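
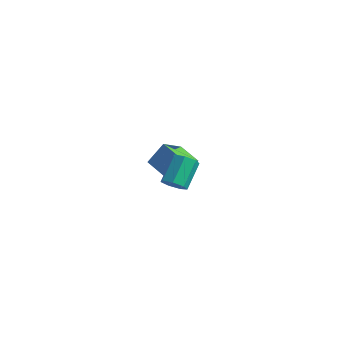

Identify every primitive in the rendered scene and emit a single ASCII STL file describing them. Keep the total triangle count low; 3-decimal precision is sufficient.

solid 
facet normal -0.958 0.146 0.245
outer loop
vertex -2.704 2.435 -0.857
vertex -2.711 3.746 -1.664
vertex -3.118 1.705 -2.04
endloop
endfacet
facet normal 0.005 -0.852 0.524
outer loop
vertex -1.729 1.494 -2.396
vertex -2.704 2.435 -0.857
vertex -3.118 1.705 -2.04
endloop
endfacet
facet normal -0.958 0.146 0.245
outer loop
vertex -3.118 1.705 -2.04
vertex -2.711 3.746 -1.664
vertex -3.125 3.017 -2.847
endloop
endfacet
facet normal -0.285 -0.503 -0.816
outer loop
vertex -3.125 3.017 -2.847
vertex -1.729 1.494 -2.396
vertex -3.118 1.705 -2.04
endloop
endfacet
facet normal 0.285 0.503 0.815
outer loop
vertex -2.704 2.435 -0.857
vertex -1.322 3.535 -2.02
vertex -2.711 3.746 -1.664
endloop
endfacet
facet normal 0.004 -0.852 0.524
outer loop
vertex -1.315 2.223 -1.213
vertex -2.704 2.435 -0.857
vertex -1.729 1.494 -2.396
endloop
endfacet
facet normal 0.286 0.503 0.816
outer loop
vertex -1.315 2.223 -1.213
vertex -1.322 3.535 -2.02
vertex -2.704 2.435 -0.857
endloop
endfacet
facet normal -0.005 0.852 -0.523
outer loop
vertex -2.711 3.746 -1.664
vertex -1.322 3.535 -2.02
vertex -3.125 3.017 -2.847
endloop
endfacet
facet normal -0.286 -0.503 -0.815
outer loop
vertex -1.736 2.805 -3.203
vertex -1.729 1.494 -2.396
vertex -3.125 3.017 -2.847
endloop
endfacet
facet normal -0.004 0.852 -0.524
outer loop
vertex -3.125 3.017 -2.847
vertex -1.322 3.535 -2.02
vertex -1.736 2.805 -3.203
endloop
endfacet
facet normal 0.958 -0.146 -0.245
outer loop
vertex -1.736 2.805 -3.203
vertex -1.315 2.223 -1.213
vertex -1.729 1.494 -2.396
endloop
endfacet
facet normal 0.958 -0.146 -0.245
outer loop
vertex -1.322 3.535 -2.02
vertex -1.315 2.223 -1.213
vertex -1.736 2.805 -3.203
endloop
endfacet
facet normal 0.192 -0.716 -0.672
outer loop
vertex 4.515 -3.855 2.313
vertex 3.882 -3.849 2.126
vertex 4.385 -3.492 1.889
endloop
endfacet
facet normal 0.955 0.294 -0.041
outer loop
vertex 4.515 -3.855 2.313
vertex 4.385 -3.492 1.889
vertex 4.21 -2.717 3.381
endloop
endfacet
facet normal 0.955 0.294 -0.041
outer loop
vertex 4.21 -2.717 3.381
vertex 4.385 -3.492 1.889
vertex 4.08 -2.354 2.957
endloop
endfacet
facet normal -0.192 0.716 0.672
outer loop
vertex 4.21 -2.717 3.381
vertex 4.08 -2.354 2.957
vertex 3.578 -2.711 3.194
endloop
endfacet
facet normal 0.191 -0.716 -0.672
outer loop
vertex 4.385 -3.492 1.889
vertex 3.882 -3.849 2.126
vertex 3.876 -3.398 1.644
endloop
endfacet
facet normal 0.416 0.679 -0.605
outer loop
vertex 4.385 -3.492 1.889
vertex 3.876 -3.398 1.644
vertex 4.08 -2.354 2.957
endloop
endfacet
facet normal 0.416 0.679 -0.605
outer loop
vertex 4.08 -2.354 2.957
vertex 3.876 -3.398 1.644
vertex 3.571 -2.26 2.712
endloop
endfacet
facet normal -0.191 0.715 0.672
outer loop
vertex 4.08 -2.354 2.957
vertex 3.571 -2.26 2.712
vertex 3.578 -2.711 3.194
endloop
endfacet
facet normal 0.192 -0.715 -0.672
outer loop
vertex 3.876 -3.398 1.644
vertex 3.882 -3.849 2.126
vertex 3.372 -3.644 1.762
endloop
endfacet
facet normal -0.436 0.551 -0.712
outer loop
vertex 3.876 -3.398 1.644
vertex 3.372 -3.644 1.762
vertex 3.571 -2.26 2.712
endloop
endfacet
facet normal -0.436 0.551 -0.712
outer loop
vertex 3.571 -2.26 2.712
vertex 3.372 -3.644 1.762
vertex 3.067 -2.506 2.83
endloop
endfacet
facet normal -0.192 0.715 0.672
outer loop
vertex 3.571 -2.26 2.712
vertex 3.067 -2.506 2.83
vertex 3.578 -2.711 3.194
endloop
endfacet
facet normal 0.192 -0.715 -0.672
outer loop
vertex 3.372 -3.644 1.762
vertex 3.882 -3.849 2.126
vertex 3.253 -4.044 2.154
endloop
endfacet
facet normal -0.959 0.008 -0.283
outer loop
vertex 3.372 -3.644 1.762
vertex 3.253 -4.044 2.154
vertex 3.067 -2.506 2.83
endloop
endfacet
facet normal -0.959 0.008 -0.283
outer loop
vertex 3.067 -2.506 2.83
vertex 3.253 -4.044 2.154
vertex 2.948 -2.906 3.222
endloop
endfacet
facet normal -0.192 0.715 0.672
outer loop
vertex 3.067 -2.506 2.83
vertex 2.948 -2.906 3.222
vertex 3.578 -2.711 3.194
endloop
endfacet
facet normal 0.192 -0.716 -0.672
outer loop
vertex 3.253 -4.044 2.154
vertex 3.882 -3.849 2.126
vertex 3.608 -4.297 2.525
endloop
endfacet
facet normal -0.761 -0.541 0.359
outer loop
vertex 3.253 -4.044 2.154
vertex 3.608 -4.297 2.525
vertex 2.948 -2.906 3.222
endloop
endfacet
facet normal -0.761 -0.541 0.359
outer loop
vertex 2.948 -2.906 3.222
vertex 3.608 -4.297 2.525
vertex 3.303 -3.159 3.593
endloop
endfacet
facet normal -0.192 0.716 0.672
outer loop
vertex 2.948 -2.906 3.222
vertex 3.303 -3.159 3.593
vertex 3.578 -2.711 3.194
endloop
endfacet
facet normal 0.192 -0.716 -0.672
outer loop
vertex 3.608 -4.297 2.525
vertex 3.882 -3.849 2.126
vertex 4.17 -4.213 2.596
endloop
endfacet
facet normal 0.010 -0.683 0.730
outer loop
vertex 3.608 -4.297 2.525
vertex 4.17 -4.213 2.596
vertex 3.303 -3.159 3.593
endloop
endfacet
facet normal 0.010 -0.683 0.730
outer loop
vertex 3.303 -3.159 3.593
vertex 4.17 -4.213 2.596
vertex 3.865 -3.075 3.664
endloop
endfacet
facet normal -0.192 0.716 0.671
outer loop
vertex 3.303 -3.159 3.593
vertex 3.865 -3.075 3.664
vertex 3.578 -2.711 3.194
endloop
endfacet
facet normal 0.192 -0.716 -0.672
outer loop
vertex 4.17 -4.213 2.596
vertex 3.882 -3.849 2.126
vertex 4.515 -3.855 2.313
endloop
endfacet
facet normal 0.774 -0.310 0.552
outer loop
vertex 4.17 -4.213 2.596
vertex 4.515 -3.855 2.313
vertex 3.865 -3.075 3.664
endloop
endfacet
facet normal 0.774 -0.310 0.552
outer loop
vertex 3.865 -3.075 3.664
vertex 4.515 -3.855 2.313
vertex 4.21 -2.717 3.381
endloop
endfacet
facet normal -0.192 0.716 0.671
outer loop
vertex 3.865 -3.075 3.664
vertex 4.21 -2.717 3.381
vertex 3.578 -2.711 3.194
endloop
endfacet

endsolid


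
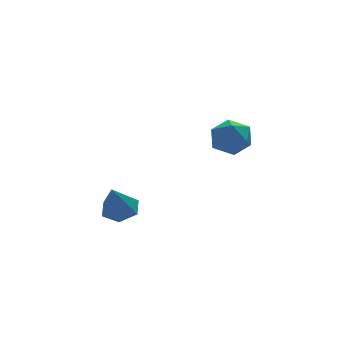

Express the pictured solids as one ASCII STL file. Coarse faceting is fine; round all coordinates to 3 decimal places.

solid 
facet normal -0.851 0.518 -0.088
outer loop
vertex 1.747 0.643 2.885
vertex 1.285 -0.177 2.52
vertex 1.29 -0.0 3.514
endloop
endfacet
facet normal -0.456 0.767 0.453
outer loop
vertex 1.747 0.643 2.885
vertex 1.29 -0.0 3.514
vertex 2.189 0.391 3.757
endloop
endfacet
facet normal 0.177 0.966 0.190
outer loop
vertex 1.747 0.643 2.885
vertex 2.189 0.391 3.757
vertex 2.739 0.456 2.913
endloop
endfacet
facet normal 0.173 0.841 -0.513
outer loop
vertex 1.747 0.643 2.885
vertex 2.739 0.456 2.913
vertex 2.18 0.105 2.149
endloop
endfacet
facet normal -0.462 0.565 -0.684
outer loop
vertex 1.747 0.643 2.885
vertex 2.18 0.105 2.149
vertex 1.285 -0.177 2.52
endloop
endfacet
facet normal -0.346 0.229 0.910
outer loop
vertex 2.189 0.391 3.757
vertex 1.29 -0.0 3.514
vertex 2.0 -0.585 3.931
endloop
endfacet
facet normal -0.984 -0.172 0.036
outer loop
vertex 1.29 -0.0 3.514
vertex 1.285 -0.177 2.52
vertex 1.441 -0.936 3.167
endloop
endfacet
facet normal -0.355 -0.097 -0.930
outer loop
vertex 1.285 -0.177 2.52
vertex 2.18 0.105 2.149
vertex 1.991 -0.871 2.323
endloop
endfacet
facet normal 0.672 0.350 -0.653
outer loop
vertex 2.18 0.105 2.149
vertex 2.739 0.456 2.913
vertex 2.89 -0.48 2.566
endloop
endfacet
facet normal 0.678 0.552 0.485
outer loop
vertex 2.739 0.456 2.913
vertex 2.189 0.391 3.757
vertex 2.895 -0.303 3.56
endloop
endfacet
facet normal -0.173 -0.841 0.513
outer loop
vertex 2.433 -1.123 3.195
vertex 2.0 -0.585 3.931
vertex 1.441 -0.936 3.167
endloop
endfacet
facet normal -0.177 -0.966 -0.190
outer loop
vertex 2.433 -1.123 3.195
vertex 1.441 -0.936 3.167
vertex 1.991 -0.871 2.323
endloop
endfacet
facet normal 0.456 -0.767 -0.453
outer loop
vertex 2.433 -1.123 3.195
vertex 1.991 -0.871 2.323
vertex 2.89 -0.48 2.566
endloop
endfacet
facet normal 0.851 -0.518 0.088
outer loop
vertex 2.433 -1.123 3.195
vertex 2.89 -0.48 2.566
vertex 2.895 -0.303 3.56
endloop
endfacet
facet normal 0.462 -0.565 0.684
outer loop
vertex 2.433 -1.123 3.195
vertex 2.895 -0.303 3.56
vertex 2.0 -0.585 3.931
endloop
endfacet
facet normal -0.672 -0.350 0.653
outer loop
vertex 1.441 -0.936 3.167
vertex 2.0 -0.585 3.931
vertex 1.29 -0.0 3.514
endloop
endfacet
facet normal -0.678 -0.552 -0.485
outer loop
vertex 1.991 -0.871 2.323
vertex 1.441 -0.936 3.167
vertex 1.285 -0.177 2.52
endloop
endfacet
facet normal 0.346 -0.229 -0.910
outer loop
vertex 2.89 -0.48 2.566
vertex 1.991 -0.871 2.323
vertex 2.18 0.105 2.149
endloop
endfacet
facet normal 0.984 0.172 -0.036
outer loop
vertex 2.895 -0.303 3.56
vertex 2.89 -0.48 2.566
vertex 2.739 0.456 2.913
endloop
endfacet
facet normal 0.355 0.097 0.930
outer loop
vertex 2.0 -0.585 3.931
vertex 2.895 -0.303 3.56
vertex 2.189 0.391 3.757
endloop
endfacet
facet normal 0.308 0.327 -0.893
outer loop
vertex -2.43 -1.611 0.838
vertex -3.218 -1.652 0.551
vertex -2.937 -0.945 0.907
endloop
endfacet
facet normal 0.555 0.344 0.758
outer loop
vertex -2.43 -1.611 0.838
vertex -2.937 -0.945 0.907
vertex -3.742 -2.208 2.069
endloop
endfacet
facet normal 0.308 0.327 -0.893
outer loop
vertex -2.937 -0.945 0.907
vertex -3.218 -1.652 0.551
vertex -3.725 -0.986 0.62
endloop
endfacet
facet normal -0.264 0.739 0.620
outer loop
vertex -2.937 -0.945 0.907
vertex -3.725 -0.986 0.62
vertex -3.742 -2.208 2.069
endloop
endfacet
facet normal 0.308 0.327 -0.893
outer loop
vertex -3.725 -0.986 0.62
vertex -3.218 -1.652 0.551
vertex -4.006 -1.693 0.264
endloop
endfacet
facet normal -0.940 0.266 0.213
outer loop
vertex -3.725 -0.986 0.62
vertex -4.006 -1.693 0.264
vertex -3.742 -2.208 2.069
endloop
endfacet
facet normal 0.308 0.327 -0.893
outer loop
vertex -4.006 -1.693 0.264
vertex -3.218 -1.652 0.551
vertex -3.499 -2.359 0.195
endloop
endfacet
facet normal -0.797 -0.601 -0.055
outer loop
vertex -4.006 -1.693 0.264
vertex -3.499 -2.359 0.195
vertex -3.742 -2.208 2.069
endloop
endfacet
facet normal 0.308 0.327 -0.893
outer loop
vertex -3.499 -2.359 0.195
vertex -3.218 -1.652 0.551
vertex -2.711 -2.318 0.482
endloop
endfacet
facet normal 0.022 -0.996 0.083
outer loop
vertex -3.499 -2.359 0.195
vertex -2.711 -2.318 0.482
vertex -3.742 -2.208 2.069
endloop
endfacet
facet normal 0.308 0.327 -0.893
outer loop
vertex -2.711 -2.318 0.482
vertex -3.218 -1.652 0.551
vertex -2.43 -1.611 0.838
endloop
endfacet
facet normal 0.697 -0.524 0.489
outer loop
vertex -2.711 -2.318 0.482
vertex -2.43 -1.611 0.838
vertex -3.742 -2.208 2.069
endloop
endfacet

endsolid


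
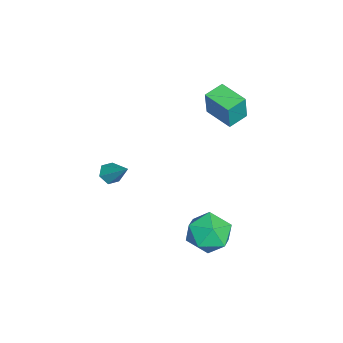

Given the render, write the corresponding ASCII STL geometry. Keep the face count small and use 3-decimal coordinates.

solid 
facet normal -0.684 -0.722 0.105
outer loop
vertex -2.833 1.161 2.679
vertex -3.611 1.927 2.882
vertex -3.142 1.239 1.203
endloop
endfacet
facet normal 0.701 -0.690 -0.183
outer loop
vertex -2.069 2.373 1.038
vertex -2.833 1.161 2.679
vertex -3.142 1.239 1.203
endloop
endfacet
facet normal -0.684 -0.722 0.105
outer loop
vertex -3.142 1.239 1.203
vertex -3.611 1.927 2.882
vertex -3.92 2.005 1.406
endloop
endfacet
facet normal -0.205 0.051 -0.978
outer loop
vertex -3.92 2.005 1.406
vertex -2.069 2.373 1.038
vertex -3.142 1.239 1.203
endloop
endfacet
facet normal 0.205 -0.051 0.978
outer loop
vertex -2.833 1.161 2.679
vertex -2.538 3.061 2.717
vertex -3.611 1.927 2.882
endloop
endfacet
facet normal 0.701 -0.690 -0.183
outer loop
vertex -1.76 2.295 2.514
vertex -2.833 1.161 2.679
vertex -2.069 2.373 1.038
endloop
endfacet
facet normal 0.205 -0.051 0.978
outer loop
vertex -1.76 2.295 2.514
vertex -2.538 3.061 2.717
vertex -2.833 1.161 2.679
endloop
endfacet
facet normal -0.701 0.690 0.183
outer loop
vertex -3.611 1.927 2.882
vertex -2.538 3.061 2.717
vertex -3.92 2.005 1.406
endloop
endfacet
facet normal -0.205 0.051 -0.978
outer loop
vertex -2.847 3.139 1.241
vertex -2.069 2.373 1.038
vertex -3.92 2.005 1.406
endloop
endfacet
facet normal -0.701 0.690 0.183
outer loop
vertex -3.92 2.005 1.406
vertex -2.538 3.061 2.717
vertex -2.847 3.139 1.241
endloop
endfacet
facet normal 0.684 0.722 -0.105
outer loop
vertex -2.847 3.139 1.241
vertex -1.76 2.295 2.514
vertex -2.069 2.373 1.038
endloop
endfacet
facet normal 0.684 0.722 -0.105
outer loop
vertex -2.538 3.061 2.717
vertex -1.76 2.295 2.514
vertex -2.847 3.139 1.241
endloop
endfacet
facet normal -0.893 -0.128 0.432
outer loop
vertex 1.638 2.096 -2.468
vertex 1.864 0.914 -2.35
vertex 2.18 1.68 -1.47
endloop
endfacet
facet normal -0.637 0.525 0.565
outer loop
vertex 1.638 2.096 -2.468
vertex 2.18 1.68 -1.47
vertex 2.566 2.703 -1.986
endloop
endfacet
facet normal -0.524 0.850 -0.061
outer loop
vertex 1.638 2.096 -2.468
vertex 2.566 2.703 -1.986
vertex 2.488 2.569 -3.185
endloop
endfacet
facet normal -0.711 0.396 -0.581
outer loop
vertex 1.638 2.096 -2.468
vertex 2.488 2.569 -3.185
vertex 2.055 1.463 -3.41
endloop
endfacet
facet normal -0.938 -0.207 -0.276
outer loop
vertex 1.638 2.096 -2.468
vertex 2.055 1.463 -3.41
vertex 1.864 0.914 -2.35
endloop
endfacet
facet normal -0.008 0.453 0.892
outer loop
vertex 2.566 2.703 -1.986
vertex 2.18 1.68 -1.47
vertex 3.365 1.897 -1.57
endloop
endfacet
facet normal -0.421 -0.604 0.677
outer loop
vertex 2.18 1.68 -1.47
vertex 1.864 0.914 -2.35
vertex 2.932 0.791 -1.795
endloop
endfacet
facet normal -0.495 -0.732 -0.468
outer loop
vertex 1.864 0.914 -2.35
vertex 2.055 1.463 -3.41
vertex 2.854 0.657 -2.994
endloop
endfacet
facet normal -0.126 0.245 -0.961
outer loop
vertex 2.055 1.463 -3.41
vertex 2.488 2.569 -3.185
vertex 3.24 1.68 -3.51
endloop
endfacet
facet normal 0.175 0.977 -0.121
outer loop
vertex 2.488 2.569 -3.185
vertex 2.566 2.703 -1.986
vertex 3.556 2.446 -2.63
endloop
endfacet
facet normal 0.711 -0.396 0.581
outer loop
vertex 3.782 1.264 -2.512
vertex 3.365 1.897 -1.57
vertex 2.932 0.791 -1.795
endloop
endfacet
facet normal 0.524 -0.850 0.061
outer loop
vertex 3.782 1.264 -2.512
vertex 2.932 0.791 -1.795
vertex 2.854 0.657 -2.994
endloop
endfacet
facet normal 0.637 -0.525 -0.565
outer loop
vertex 3.782 1.264 -2.512
vertex 2.854 0.657 -2.994
vertex 3.24 1.68 -3.51
endloop
endfacet
facet normal 0.893 0.128 -0.432
outer loop
vertex 3.782 1.264 -2.512
vertex 3.24 1.68 -3.51
vertex 3.556 2.446 -2.63
endloop
endfacet
facet normal 0.938 0.207 0.276
outer loop
vertex 3.782 1.264 -2.512
vertex 3.556 2.446 -2.63
vertex 3.365 1.897 -1.57
endloop
endfacet
facet normal 0.126 -0.245 0.961
outer loop
vertex 2.932 0.791 -1.795
vertex 3.365 1.897 -1.57
vertex 2.18 1.68 -1.47
endloop
endfacet
facet normal -0.175 -0.977 0.121
outer loop
vertex 2.854 0.657 -2.994
vertex 2.932 0.791 -1.795
vertex 1.864 0.914 -2.35
endloop
endfacet
facet normal 0.008 -0.453 -0.892
outer loop
vertex 3.24 1.68 -3.51
vertex 2.854 0.657 -2.994
vertex 2.055 1.463 -3.41
endloop
endfacet
facet normal 0.421 0.604 -0.677
outer loop
vertex 3.556 2.446 -2.63
vertex 3.24 1.68 -3.51
vertex 2.488 2.569 -3.185
endloop
endfacet
facet normal 0.495 0.732 0.468
outer loop
vertex 3.365 1.897 -1.57
vertex 3.556 2.446 -2.63
vertex 2.566 2.703 -1.986
endloop
endfacet
facet normal -0.480 -0.566 -0.670
outer loop
vertex 3.452 -3.124 1.987
vertex 3.077 -2.681 1.881
vertex 3.574 -2.729 1.566
endloop
endfacet
facet normal 0.962 -0.274 0.022
outer loop
vertex 3.452 -3.124 1.987
vertex 3.574 -2.729 1.566
vertex 3.803 -1.819 2.899
endloop
endfacet
facet normal -0.479 -0.568 -0.669
outer loop
vertex 3.574 -2.729 1.566
vertex 3.077 -2.681 1.881
vertex 3.198 -2.286 1.459
endloop
endfacet
facet normal 0.726 0.503 -0.468
outer loop
vertex 3.574 -2.729 1.566
vertex 3.198 -2.286 1.459
vertex 3.803 -1.819 2.899
endloop
endfacet
facet normal -0.478 -0.569 -0.669
outer loop
vertex 3.198 -2.286 1.459
vertex 3.077 -2.681 1.881
vertex 2.701 -2.239 1.774
endloop
endfacet
facet normal -0.084 0.958 -0.275
outer loop
vertex 3.198 -2.286 1.459
vertex 2.701 -2.239 1.774
vertex 3.803 -1.819 2.899
endloop
endfacet
facet normal -0.477 -0.568 -0.670
outer loop
vertex 2.701 -2.239 1.774
vertex 3.077 -2.681 1.881
vertex 2.58 -2.634 2.195
endloop
endfacet
facet normal -0.657 0.635 0.407
outer loop
vertex 2.701 -2.239 1.774
vertex 2.58 -2.634 2.195
vertex 3.803 -1.819 2.899
endloop
endfacet
facet normal -0.477 -0.567 -0.671
outer loop
vertex 2.58 -2.634 2.195
vertex 3.077 -2.681 1.881
vertex 2.955 -3.076 2.302
endloop
endfacet
facet normal -0.422 -0.141 0.896
outer loop
vertex 2.58 -2.634 2.195
vertex 2.955 -3.076 2.302
vertex 3.803 -1.819 2.899
endloop
endfacet
facet normal -0.480 -0.566 -0.670
outer loop
vertex 2.955 -3.076 2.302
vertex 3.077 -2.681 1.881
vertex 3.452 -3.124 1.987
endloop
endfacet
facet normal 0.388 -0.596 0.703
outer loop
vertex 2.955 -3.076 2.302
vertex 3.452 -3.124 1.987
vertex 3.803 -1.819 2.899
endloop
endfacet

endsolid


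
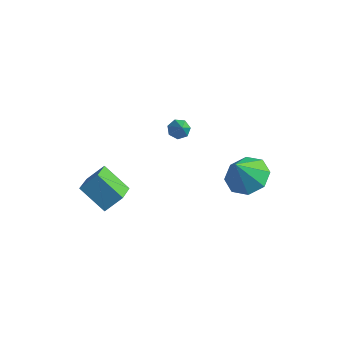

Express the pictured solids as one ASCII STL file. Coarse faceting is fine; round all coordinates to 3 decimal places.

solid 
facet normal 0.119 0.476 -0.871
outer loop
vertex 0.922 4.179 -1.487
vertex 0.067 3.718 -1.856
vertex 0.263 4.602 -1.346
endloop
endfacet
facet normal 0.392 0.324 0.861
outer loop
vertex 0.922 4.179 -1.487
vertex 0.263 4.602 -1.346
vertex -0.107 3.022 -0.584
endloop
endfacet
facet normal 0.119 0.476 -0.871
outer loop
vertex 0.263 4.602 -1.346
vertex 0.067 3.718 -1.856
vertex -0.511 4.507 -1.504
endloop
endfacet
facet normal -0.232 0.466 0.854
outer loop
vertex 0.263 4.602 -1.346
vertex -0.511 4.507 -1.504
vertex -0.107 3.022 -0.584
endloop
endfacet
facet normal 0.119 0.476 -0.872
outer loop
vertex -0.511 4.507 -1.504
vertex 0.067 3.718 -1.856
vertex -0.947 3.949 -1.868
endloop
endfacet
facet normal -0.757 0.183 0.627
outer loop
vertex -0.511 4.507 -1.504
vertex -0.947 3.949 -1.868
vertex -0.107 3.022 -0.584
endloop
endfacet
facet normal 0.119 0.476 -0.871
outer loop
vertex -0.947 3.949 -1.868
vertex 0.067 3.718 -1.856
vertex -0.789 3.256 -2.225
endloop
endfacet
facet normal -0.878 -0.362 0.313
outer loop
vertex -0.947 3.949 -1.868
vertex -0.789 3.256 -2.225
vertex -0.107 3.022 -0.584
endloop
endfacet
facet normal 0.119 0.476 -0.871
outer loop
vertex -0.789 3.256 -2.225
vertex 0.067 3.718 -1.856
vertex -0.129 2.833 -2.366
endloop
endfacet
facet normal -0.522 -0.847 0.096
outer loop
vertex -0.789 3.256 -2.225
vertex -0.129 2.833 -2.366
vertex -0.107 3.022 -0.584
endloop
endfacet
facet normal 0.120 0.476 -0.871
outer loop
vertex -0.129 2.833 -2.366
vertex 0.067 3.718 -1.856
vertex 0.645 2.928 -2.208
endloop
endfacet
facet normal 0.100 -0.990 0.104
outer loop
vertex -0.129 2.833 -2.366
vertex 0.645 2.928 -2.208
vertex -0.107 3.022 -0.584
endloop
endfacet
facet normal 0.119 0.476 -0.872
outer loop
vertex 0.645 2.928 -2.208
vertex 0.067 3.718 -1.856
vertex 1.081 3.486 -1.844
endloop
endfacet
facet normal 0.627 -0.706 0.331
outer loop
vertex 0.645 2.928 -2.208
vertex 1.081 3.486 -1.844
vertex -0.107 3.022 -0.584
endloop
endfacet
facet normal 0.119 0.476 -0.871
outer loop
vertex 1.081 3.486 -1.844
vertex 0.067 3.718 -1.856
vertex 0.922 4.179 -1.487
endloop
endfacet
facet normal 0.747 -0.161 0.645
outer loop
vertex 1.081 3.486 -1.844
vertex 0.922 4.179 -1.487
vertex -0.107 3.022 -0.584
endloop
endfacet
facet normal -0.802 -0.044 0.596
outer loop
vertex -3.683 -1.767 0.572
vertex -4.181 -0.647 -0.016
vertex -4.178 -2.36 -0.138
endloop
endfacet
facet normal 0.367 -0.824 0.432
outer loop
vertex -2.959 -2.293 -1.044
vertex -3.683 -1.767 0.572
vertex -4.178 -2.36 -0.138
endloop
endfacet
facet normal -0.802 -0.044 0.595
outer loop
vertex -4.178 -2.36 -0.138
vertex -4.181 -0.647 -0.016
vertex -4.676 -1.24 -0.727
endloop
endfacet
facet normal -0.472 -0.566 -0.677
outer loop
vertex -4.676 -1.24 -0.727
vertex -2.959 -2.293 -1.044
vertex -4.178 -2.36 -0.138
endloop
endfacet
facet normal 0.472 0.565 0.677
outer loop
vertex -3.683 -1.767 0.572
vertex -2.962 -0.58 -0.922
vertex -4.181 -0.647 -0.016
endloop
endfacet
facet normal 0.366 -0.824 0.432
outer loop
vertex -2.464 -1.7 -0.333
vertex -3.683 -1.767 0.572
vertex -2.959 -2.293 -1.044
endloop
endfacet
facet normal 0.471 0.566 0.677
outer loop
vertex -2.464 -1.7 -0.333
vertex -2.962 -0.58 -0.922
vertex -3.683 -1.767 0.572
endloop
endfacet
facet normal -0.366 0.824 -0.432
outer loop
vertex -4.181 -0.647 -0.016
vertex -2.962 -0.58 -0.922
vertex -4.676 -1.24 -0.727
endloop
endfacet
facet normal -0.472 -0.565 -0.677
outer loop
vertex -3.457 -1.173 -1.632
vertex -2.959 -2.293 -1.044
vertex -4.676 -1.24 -0.727
endloop
endfacet
facet normal -0.366 0.824 -0.433
outer loop
vertex -4.676 -1.24 -0.727
vertex -2.962 -0.58 -0.922
vertex -3.457 -1.173 -1.632
endloop
endfacet
facet normal 0.802 0.044 -0.595
outer loop
vertex -3.457 -1.173 -1.632
vertex -2.464 -1.7 -0.333
vertex -2.959 -2.293 -1.044
endloop
endfacet
facet normal 0.802 0.043 -0.596
outer loop
vertex -2.962 -0.58 -0.922
vertex -2.464 -1.7 -0.333
vertex -3.457 -1.173 -1.632
endloop
endfacet
facet normal -0.483 0.490 -0.726
outer loop
vertex -2.095 2.607 1.157
vertex -2.449 2.254 1.154
vertex -2.43 2.674 1.425
endloop
endfacet
facet normal 0.558 0.631 0.539
outer loop
vertex -2.095 2.607 1.157
vertex -2.43 2.674 1.425
vertex -1.871 1.666 2.026
endloop
endfacet
facet normal -0.483 0.490 -0.726
outer loop
vertex -2.43 2.674 1.425
vertex -2.449 2.254 1.154
vertex -2.779 2.425 1.489
endloop
endfacet
facet normal -0.153 0.442 0.884
outer loop
vertex -2.43 2.674 1.425
vertex -2.779 2.425 1.489
vertex -1.871 1.666 2.026
endloop
endfacet
facet normal -0.483 0.490 -0.726
outer loop
vertex -2.779 2.425 1.489
vertex -2.449 2.254 1.154
vertex -2.88 2.047 1.301
endloop
endfacet
facet normal -0.621 -0.209 0.755
outer loop
vertex -2.779 2.425 1.489
vertex -2.88 2.047 1.301
vertex -1.871 1.666 2.026
endloop
endfacet
facet normal -0.483 0.490 -0.726
outer loop
vertex -2.88 2.047 1.301
vertex -2.449 2.254 1.154
vertex -2.657 1.825 1.003
endloop
endfacet
facet normal -0.494 -0.833 0.250
outer loop
vertex -2.88 2.047 1.301
vertex -2.657 1.825 1.003
vertex -1.871 1.666 2.026
endloop
endfacet
facet normal -0.482 0.489 -0.727
outer loop
vertex -2.657 1.825 1.003
vertex -2.449 2.254 1.154
vertex -2.277 1.926 0.819
endloop
endfacet
facet normal 0.133 -0.959 -0.251
outer loop
vertex -2.657 1.825 1.003
vertex -2.277 1.926 0.819
vertex -1.871 1.666 2.026
endloop
endfacet
facet normal -0.483 0.489 -0.727
outer loop
vertex -2.277 1.926 0.819
vertex -2.449 2.254 1.154
vertex -2.027 2.274 0.887
endloop
endfacet
facet normal 0.787 -0.493 -0.371
outer loop
vertex -2.277 1.926 0.819
vertex -2.027 2.274 0.887
vertex -1.871 1.666 2.026
endloop
endfacet
facet normal -0.483 0.490 -0.726
outer loop
vertex -2.027 2.274 0.887
vertex -2.449 2.254 1.154
vertex -2.095 2.607 1.157
endloop
endfacet
facet normal 0.976 0.215 -0.019
outer loop
vertex -2.027 2.274 0.887
vertex -2.095 2.607 1.157
vertex -1.871 1.666 2.026
endloop
endfacet

endsolid


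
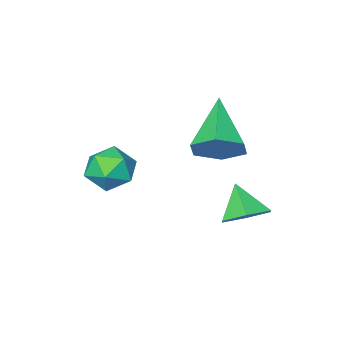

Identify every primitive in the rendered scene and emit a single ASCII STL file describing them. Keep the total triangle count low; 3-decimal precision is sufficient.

solid 
facet normal -0.677 0.170 0.716
outer loop
vertex 0.501 0.211 -2.41
vertex 0.928 -0.333 -1.877
vertex 1.13 0.516 -1.887
endloop
endfacet
facet normal -0.604 0.740 0.295
outer loop
vertex 0.501 0.211 -2.41
vertex 1.13 0.516 -1.887
vertex 1.073 0.798 -2.711
endloop
endfacet
facet normal -0.753 0.541 -0.375
outer loop
vertex 0.501 0.211 -2.41
vertex 1.073 0.798 -2.711
vertex 0.837 0.123 -3.211
endloop
endfacet
facet normal -0.917 -0.153 -0.368
outer loop
vertex 0.501 0.211 -2.41
vertex 0.837 0.123 -3.211
vertex 0.747 -0.576 -2.696
endloop
endfacet
facet normal -0.871 -0.384 0.306
outer loop
vertex 0.501 0.211 -2.41
vertex 0.747 -0.576 -2.696
vertex 0.928 -0.333 -1.877
endloop
endfacet
facet normal 0.079 0.945 0.318
outer loop
vertex 1.073 0.798 -2.711
vertex 1.13 0.516 -1.887
vertex 1.853 0.616 -2.364
endloop
endfacet
facet normal -0.040 0.021 0.999
outer loop
vertex 1.13 0.516 -1.887
vertex 0.928 -0.333 -1.877
vertex 1.763 -0.083 -1.849
endloop
endfacet
facet normal -0.354 -0.873 0.337
outer loop
vertex 0.928 -0.333 -1.877
vertex 0.747 -0.576 -2.696
vertex 1.527 -0.758 -2.349
endloop
endfacet
facet normal -0.428 -0.500 -0.753
outer loop
vertex 0.747 -0.576 -2.696
vertex 0.837 0.123 -3.211
vertex 1.47 -0.476 -3.173
endloop
endfacet
facet normal -0.161 0.623 -0.765
outer loop
vertex 0.837 0.123 -3.211
vertex 1.073 0.798 -2.711
vertex 1.672 0.373 -3.183
endloop
endfacet
facet normal 0.917 0.153 0.368
outer loop
vertex 2.099 -0.171 -2.65
vertex 1.853 0.616 -2.364
vertex 1.763 -0.083 -1.849
endloop
endfacet
facet normal 0.753 -0.541 0.375
outer loop
vertex 2.099 -0.171 -2.65
vertex 1.763 -0.083 -1.849
vertex 1.527 -0.758 -2.349
endloop
endfacet
facet normal 0.604 -0.740 -0.295
outer loop
vertex 2.099 -0.171 -2.65
vertex 1.527 -0.758 -2.349
vertex 1.47 -0.476 -3.173
endloop
endfacet
facet normal 0.677 -0.170 -0.716
outer loop
vertex 2.099 -0.171 -2.65
vertex 1.47 -0.476 -3.173
vertex 1.672 0.373 -3.183
endloop
endfacet
facet normal 0.871 0.384 -0.306
outer loop
vertex 2.099 -0.171 -2.65
vertex 1.672 0.373 -3.183
vertex 1.853 0.616 -2.364
endloop
endfacet
facet normal 0.428 0.500 0.753
outer loop
vertex 1.763 -0.083 -1.849
vertex 1.853 0.616 -2.364
vertex 1.13 0.516 -1.887
endloop
endfacet
facet normal 0.161 -0.623 0.765
outer loop
vertex 1.527 -0.758 -2.349
vertex 1.763 -0.083 -1.849
vertex 0.928 -0.333 -1.877
endloop
endfacet
facet normal -0.079 -0.945 -0.318
outer loop
vertex 1.47 -0.476 -3.173
vertex 1.527 -0.758 -2.349
vertex 0.747 -0.576 -2.696
endloop
endfacet
facet normal 0.040 -0.021 -0.999
outer loop
vertex 1.672 0.373 -3.183
vertex 1.47 -0.476 -3.173
vertex 0.837 0.123 -3.211
endloop
endfacet
facet normal 0.354 0.873 -0.337
outer loop
vertex 1.853 0.616 -2.364
vertex 1.672 0.373 -3.183
vertex 1.073 0.798 -2.711
endloop
endfacet
facet normal 0.135 0.654 -0.744
outer loop
vertex -0.736 4.07 -3.0
vertex -1.108 3.539 -3.534
vertex -1.566 4.107 -3.118
endloop
endfacet
facet normal -0.120 0.313 0.942
outer loop
vertex -0.736 4.07 -3.0
vertex -1.566 4.107 -3.118
vertex -1.272 2.741 -2.626
endloop
endfacet
facet normal 0.135 0.654 -0.744
outer loop
vertex -1.566 4.107 -3.118
vertex -1.108 3.539 -3.534
vertex -1.939 3.576 -3.652
endloop
endfacet
facet normal -0.830 0.022 0.558
outer loop
vertex -1.566 4.107 -3.118
vertex -1.939 3.576 -3.652
vertex -1.272 2.741 -2.626
endloop
endfacet
facet normal 0.135 0.654 -0.744
outer loop
vertex -1.939 3.576 -3.652
vertex -1.108 3.539 -3.534
vertex -1.48 3.008 -4.068
endloop
endfacet
facet normal -0.779 -0.627 -0.004
outer loop
vertex -1.939 3.576 -3.652
vertex -1.48 3.008 -4.068
vertex -1.272 2.741 -2.626
endloop
endfacet
facet normal 0.134 0.654 -0.744
outer loop
vertex -1.48 3.008 -4.068
vertex -1.108 3.539 -3.534
vertex -0.649 2.972 -3.95
endloop
endfacet
facet normal -0.017 -0.984 -0.180
outer loop
vertex -1.48 3.008 -4.068
vertex -0.649 2.972 -3.95
vertex -1.272 2.741 -2.626
endloop
endfacet
facet normal 0.135 0.655 -0.744
outer loop
vertex -0.649 2.972 -3.95
vertex -1.108 3.539 -3.534
vertex -0.277 3.502 -3.416
endloop
endfacet
facet normal 0.692 -0.692 0.205
outer loop
vertex -0.649 2.972 -3.95
vertex -0.277 3.502 -3.416
vertex -1.272 2.741 -2.626
endloop
endfacet
facet normal 0.135 0.654 -0.744
outer loop
vertex -0.277 3.502 -3.416
vertex -1.108 3.539 -3.534
vertex -0.736 4.07 -3.0
endloop
endfacet
facet normal 0.641 -0.043 0.766
outer loop
vertex -0.277 3.502 -3.416
vertex -0.736 4.07 -3.0
vertex -1.272 2.741 -2.626
endloop
endfacet
facet normal 0.486 0.685 -0.542
outer loop
vertex -0.326 1.978 -1.468
vertex -0.749 2.626 -1.028
vertex 0.028 2.315 -0.724
endloop
endfacet
facet normal 0.558 -0.823 0.107
outer loop
vertex -0.326 1.978 -1.468
vertex 0.028 2.315 -0.724
vertex -1.751 1.214 0.088
endloop
endfacet
facet normal 0.486 0.686 -0.541
outer loop
vertex 0.028 2.315 -0.724
vertex -0.749 2.626 -1.028
vertex -0.395 2.962 -0.284
endloop
endfacet
facet normal 0.516 -0.225 0.826
outer loop
vertex 0.028 2.315 -0.724
vertex -0.395 2.962 -0.284
vertex -1.751 1.214 0.088
endloop
endfacet
facet normal 0.487 0.685 -0.541
outer loop
vertex -0.395 2.962 -0.284
vertex -0.749 2.626 -1.028
vertex -1.171 3.274 -0.587
endloop
endfacet
facet normal -0.211 0.358 0.910
outer loop
vertex -0.395 2.962 -0.284
vertex -1.171 3.274 -0.587
vertex -1.751 1.214 0.088
endloop
endfacet
facet normal 0.487 0.685 -0.541
outer loop
vertex -1.171 3.274 -0.587
vertex -0.749 2.626 -1.028
vertex -1.525 2.938 -1.331
endloop
endfacet
facet normal -0.899 0.343 0.273
outer loop
vertex -1.171 3.274 -0.587
vertex -1.525 2.938 -1.331
vertex -1.751 1.214 0.088
endloop
endfacet
facet normal 0.487 0.685 -0.541
outer loop
vertex -1.525 2.938 -1.331
vertex -0.749 2.626 -1.028
vertex -1.103 2.29 -1.772
endloop
endfacet
facet normal -0.858 -0.255 -0.446
outer loop
vertex -1.525 2.938 -1.331
vertex -1.103 2.29 -1.772
vertex -1.751 1.214 0.088
endloop
endfacet
facet normal 0.487 0.685 -0.541
outer loop
vertex -1.103 2.29 -1.772
vertex -0.749 2.626 -1.028
vertex -0.326 1.978 -1.468
endloop
endfacet
facet normal -0.129 -0.838 -0.530
outer loop
vertex -1.103 2.29 -1.772
vertex -0.326 1.978 -1.468
vertex -1.751 1.214 0.088
endloop
endfacet

endsolid


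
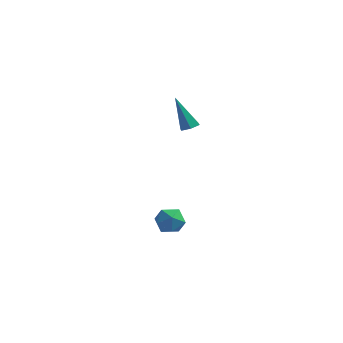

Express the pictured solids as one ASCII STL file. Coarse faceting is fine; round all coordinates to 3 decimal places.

solid 
facet normal -0.857 -0.338 0.390
outer loop
vertex -4.345 1.489 -3.246
vertex -3.965 0.753 -3.049
vertex -3.964 1.396 -2.49
endloop
endfacet
facet normal -0.810 0.372 0.454
outer loop
vertex -4.345 1.489 -3.246
vertex -3.964 1.396 -2.49
vertex -3.875 2.122 -2.926
endloop
endfacet
facet normal -0.736 0.647 -0.199
outer loop
vertex -4.345 1.489 -3.246
vertex -3.875 2.122 -2.926
vertex -3.821 1.929 -3.753
endloop
endfacet
facet normal -0.737 0.109 -0.667
outer loop
vertex -4.345 1.489 -3.246
vertex -3.821 1.929 -3.753
vertex -3.876 1.082 -3.83
endloop
endfacet
facet normal -0.811 -0.500 -0.303
outer loop
vertex -4.345 1.489 -3.246
vertex -3.876 1.082 -3.83
vertex -3.965 0.753 -3.049
endloop
endfacet
facet normal -0.219 0.522 0.824
outer loop
vertex -3.875 2.122 -2.926
vertex -3.964 1.396 -2.49
vertex -3.204 1.778 -2.53
endloop
endfacet
facet normal -0.294 -0.627 0.722
outer loop
vertex -3.964 1.396 -2.49
vertex -3.965 0.753 -3.049
vertex -3.259 0.931 -2.607
endloop
endfacet
facet normal -0.220 -0.890 -0.400
outer loop
vertex -3.965 0.753 -3.049
vertex -3.876 1.082 -3.83
vertex -3.205 0.738 -3.434
endloop
endfacet
facet normal -0.101 0.097 -0.990
outer loop
vertex -3.876 1.082 -3.83
vertex -3.821 1.929 -3.753
vertex -3.116 1.464 -3.87
endloop
endfacet
facet normal -0.099 0.968 -0.232
outer loop
vertex -3.821 1.929 -3.753
vertex -3.875 2.122 -2.926
vertex -3.115 2.107 -3.311
endloop
endfacet
facet normal 0.737 -0.109 0.667
outer loop
vertex -2.735 1.371 -3.114
vertex -3.204 1.778 -2.53
vertex -3.259 0.931 -2.607
endloop
endfacet
facet normal 0.736 -0.647 0.199
outer loop
vertex -2.735 1.371 -3.114
vertex -3.259 0.931 -2.607
vertex -3.205 0.738 -3.434
endloop
endfacet
facet normal 0.810 -0.372 -0.454
outer loop
vertex -2.735 1.371 -3.114
vertex -3.205 0.738 -3.434
vertex -3.116 1.464 -3.87
endloop
endfacet
facet normal 0.857 0.338 -0.390
outer loop
vertex -2.735 1.371 -3.114
vertex -3.116 1.464 -3.87
vertex -3.115 2.107 -3.311
endloop
endfacet
facet normal 0.811 0.500 0.303
outer loop
vertex -2.735 1.371 -3.114
vertex -3.115 2.107 -3.311
vertex -3.204 1.778 -2.53
endloop
endfacet
facet normal 0.101 -0.097 0.990
outer loop
vertex -3.259 0.931 -2.607
vertex -3.204 1.778 -2.53
vertex -3.964 1.396 -2.49
endloop
endfacet
facet normal 0.099 -0.968 0.232
outer loop
vertex -3.205 0.738 -3.434
vertex -3.259 0.931 -2.607
vertex -3.965 0.753 -3.049
endloop
endfacet
facet normal 0.219 -0.522 -0.824
outer loop
vertex -3.116 1.464 -3.87
vertex -3.205 0.738 -3.434
vertex -3.876 1.082 -3.83
endloop
endfacet
facet normal 0.294 0.627 -0.722
outer loop
vertex -3.115 2.107 -3.311
vertex -3.116 1.464 -3.87
vertex -3.821 1.929 -3.753
endloop
endfacet
facet normal 0.220 0.890 0.400
outer loop
vertex -3.204 1.778 -2.53
vertex -3.115 2.107 -3.311
vertex -3.875 2.122 -2.926
endloop
endfacet
facet normal 0.435 -0.138 -0.890
outer loop
vertex -2.878 3.703 2.469
vertex -3.16 3.247 2.402
vertex -3.362 3.717 2.23
endloop
endfacet
facet normal -0.021 0.995 0.100
outer loop
vertex -2.878 3.703 2.469
vertex -3.362 3.717 2.23
vertex -4.0 3.513 4.118
endloop
endfacet
facet normal 0.437 -0.138 -0.889
outer loop
vertex -3.362 3.717 2.23
vertex -3.16 3.247 2.402
vertex -3.644 3.261 2.162
endloop
endfacet
facet normal -0.815 0.537 -0.218
outer loop
vertex -3.362 3.717 2.23
vertex -3.644 3.261 2.162
vertex -4.0 3.513 4.118
endloop
endfacet
facet normal 0.437 -0.137 -0.889
outer loop
vertex -3.644 3.261 2.162
vertex -3.16 3.247 2.402
vertex -3.441 2.791 2.334
endloop
endfacet
facet normal -0.898 -0.427 -0.108
outer loop
vertex -3.644 3.261 2.162
vertex -3.441 2.791 2.334
vertex -4.0 3.513 4.118
endloop
endfacet
facet normal 0.438 -0.137 -0.889
outer loop
vertex -3.441 2.791 2.334
vertex -3.16 3.247 2.402
vertex -2.958 2.777 2.574
endloop
endfacet
facet normal -0.185 -0.930 0.318
outer loop
vertex -3.441 2.791 2.334
vertex -2.958 2.777 2.574
vertex -4.0 3.513 4.118
endloop
endfacet
facet normal 0.435 -0.139 -0.890
outer loop
vertex -2.958 2.777 2.574
vertex -3.16 3.247 2.402
vertex -2.676 3.232 2.641
endloop
endfacet
facet normal 0.610 -0.472 0.637
outer loop
vertex -2.958 2.777 2.574
vertex -2.676 3.232 2.641
vertex -4.0 3.513 4.118
endloop
endfacet
facet normal 0.435 -0.138 -0.890
outer loop
vertex -2.676 3.232 2.641
vertex -3.16 3.247 2.402
vertex -2.878 3.703 2.469
endloop
endfacet
facet normal 0.693 0.490 0.528
outer loop
vertex -2.676 3.232 2.641
vertex -2.878 3.703 2.469
vertex -4.0 3.513 4.118
endloop
endfacet

endsolid


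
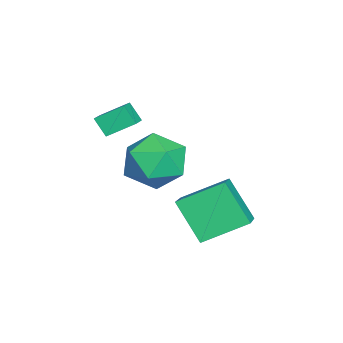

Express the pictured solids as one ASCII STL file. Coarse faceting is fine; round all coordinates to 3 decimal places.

solid 
facet normal -0.736 0.293 0.611
outer loop
vertex -1.754 -0.049 -2.488
vertex -0.991 -0.183 -1.505
vertex -1.052 0.913 -2.104
endloop
endfacet
facet normal -0.801 0.597 -0.031
outer loop
vertex -1.754 -0.049 -2.488
vertex -1.052 0.913 -2.104
vertex -1.178 0.68 -3.327
endloop
endfacet
facet normal -0.852 0.077 -0.518
outer loop
vertex -1.754 -0.049 -2.488
vertex -1.178 0.68 -3.327
vertex -1.196 -0.562 -3.483
endloop
endfacet
facet normal -0.817 -0.549 -0.176
outer loop
vertex -1.754 -0.049 -2.488
vertex -1.196 -0.562 -3.483
vertex -1.08 -1.095 -2.357
endloop
endfacet
facet normal -0.745 -0.415 0.522
outer loop
vertex -1.754 -0.049 -2.488
vertex -1.08 -1.095 -2.357
vertex -0.991 -0.183 -1.505
endloop
endfacet
facet normal -0.204 0.965 -0.163
outer loop
vertex -1.178 0.68 -3.327
vertex -1.052 0.913 -2.104
vertex -0.06 0.995 -2.863
endloop
endfacet
facet normal -0.097 0.473 0.876
outer loop
vertex -1.052 0.913 -2.104
vertex -0.991 -0.183 -1.505
vertex 0.056 0.462 -1.737
endloop
endfacet
facet normal -0.114 -0.672 0.731
outer loop
vertex -0.991 -0.183 -1.505
vertex -1.08 -1.095 -2.357
vertex 0.038 -0.78 -1.893
endloop
endfacet
facet normal -0.230 -0.889 -0.397
outer loop
vertex -1.08 -1.095 -2.357
vertex -1.196 -0.562 -3.483
vertex -0.088 -1.013 -3.116
endloop
endfacet
facet normal -0.287 0.123 -0.950
outer loop
vertex -1.196 -0.562 -3.483
vertex -1.178 0.68 -3.327
vertex -0.149 0.083 -3.715
endloop
endfacet
facet normal 0.817 0.549 0.176
outer loop
vertex 0.614 -0.051 -2.732
vertex -0.06 0.995 -2.863
vertex 0.056 0.462 -1.737
endloop
endfacet
facet normal 0.852 -0.077 0.518
outer loop
vertex 0.614 -0.051 -2.732
vertex 0.056 0.462 -1.737
vertex 0.038 -0.78 -1.893
endloop
endfacet
facet normal 0.801 -0.597 0.031
outer loop
vertex 0.614 -0.051 -2.732
vertex 0.038 -0.78 -1.893
vertex -0.088 -1.013 -3.116
endloop
endfacet
facet normal 0.736 -0.293 -0.611
outer loop
vertex 0.614 -0.051 -2.732
vertex -0.088 -1.013 -3.116
vertex -0.149 0.083 -3.715
endloop
endfacet
facet normal 0.745 0.415 -0.522
outer loop
vertex 0.614 -0.051 -2.732
vertex -0.149 0.083 -3.715
vertex -0.06 0.995 -2.863
endloop
endfacet
facet normal 0.230 0.889 0.397
outer loop
vertex 0.056 0.462 -1.737
vertex -0.06 0.995 -2.863
vertex -1.052 0.913 -2.104
endloop
endfacet
facet normal 0.287 -0.123 0.950
outer loop
vertex 0.038 -0.78 -1.893
vertex 0.056 0.462 -1.737
vertex -0.991 -0.183 -1.505
endloop
endfacet
facet normal 0.204 -0.965 0.163
outer loop
vertex -0.088 -1.013 -3.116
vertex 0.038 -0.78 -1.893
vertex -1.08 -1.095 -2.357
endloop
endfacet
facet normal 0.097 -0.473 -0.876
outer loop
vertex -0.149 0.083 -3.715
vertex -0.088 -1.013 -3.116
vertex -1.196 -0.562 -3.483
endloop
endfacet
facet normal 0.114 0.672 -0.731
outer loop
vertex -0.06 0.995 -2.863
vertex -0.149 0.083 -3.715
vertex -1.178 0.68 -3.327
endloop
endfacet
facet normal -0.362 -0.516 0.776
outer loop
vertex 2.016 2.695 -1.742
vertex 0.706 2.646 -2.386
vertex 2.466 1.171 -2.545
endloop
endfacet
facet normal 0.897 0.033 0.440
outer loop
vertex 3.114 2.094 -3.934
vertex 2.016 2.695 -1.742
vertex 2.466 1.171 -2.545
endloop
endfacet
facet normal -0.362 -0.516 0.776
outer loop
vertex 2.466 1.171 -2.545
vertex 0.706 2.646 -2.386
vertex 1.157 1.122 -3.188
endloop
endfacet
facet normal 0.253 -0.856 -0.451
outer loop
vertex 1.157 1.122 -3.188
vertex 3.114 2.094 -3.934
vertex 2.466 1.171 -2.545
endloop
endfacet
facet normal -0.254 0.856 0.451
outer loop
vertex 2.016 2.695 -1.742
vertex 1.354 3.569 -3.775
vertex 0.706 2.646 -2.386
endloop
endfacet
facet normal 0.897 0.034 0.440
outer loop
vertex 2.663 3.618 -3.132
vertex 2.016 2.695 -1.742
vertex 3.114 2.094 -3.934
endloop
endfacet
facet normal -0.253 0.856 0.451
outer loop
vertex 2.663 3.618 -3.132
vertex 1.354 3.569 -3.775
vertex 2.016 2.695 -1.742
endloop
endfacet
facet normal -0.897 -0.034 -0.441
outer loop
vertex 0.706 2.646 -2.386
vertex 1.354 3.569 -3.775
vertex 1.157 1.122 -3.188
endloop
endfacet
facet normal 0.253 -0.856 -0.450
outer loop
vertex 1.804 2.045 -4.578
vertex 3.114 2.094 -3.934
vertex 1.157 1.122 -3.188
endloop
endfacet
facet normal -0.897 -0.033 -0.440
outer loop
vertex 1.157 1.122 -3.188
vertex 1.354 3.569 -3.775
vertex 1.804 2.045 -4.578
endloop
endfacet
facet normal 0.362 0.516 -0.776
outer loop
vertex 1.804 2.045 -4.578
vertex 2.663 3.618 -3.132
vertex 3.114 2.094 -3.934
endloop
endfacet
facet normal 0.362 0.516 -0.776
outer loop
vertex 1.354 3.569 -3.775
vertex 2.663 3.618 -3.132
vertex 1.804 2.045 -4.578
endloop
endfacet
facet normal -0.938 0.029 -0.345
outer loop
vertex -0.409 -0.849 0.216
vertex -0.156 -0.4 -0.435
vertex -0.221 -1.815 -0.378
endloop
endfacet
facet normal -0.305 -0.541 0.784
outer loop
vertex 0.576 -1.84 -0.085
vertex -0.409 -0.849 0.216
vertex -0.221 -1.815 -0.378
endloop
endfacet
facet normal -0.938 0.029 -0.345
outer loop
vertex -0.221 -1.815 -0.378
vertex -0.156 -0.4 -0.435
vertex 0.032 -1.366 -1.029
endloop
endfacet
facet normal 0.163 -0.841 -0.516
outer loop
vertex 0.032 -1.366 -1.029
vertex 0.576 -1.84 -0.085
vertex -0.221 -1.815 -0.378
endloop
endfacet
facet normal -0.163 0.841 0.516
outer loop
vertex -0.409 -0.849 0.216
vertex 0.641 -0.425 -0.142
vertex -0.156 -0.4 -0.435
endloop
endfacet
facet normal -0.305 -0.541 0.784
outer loop
vertex 0.388 -0.874 0.509
vertex -0.409 -0.849 0.216
vertex 0.576 -1.84 -0.085
endloop
endfacet
facet normal -0.163 0.841 0.516
outer loop
vertex 0.388 -0.874 0.509
vertex 0.641 -0.425 -0.142
vertex -0.409 -0.849 0.216
endloop
endfacet
facet normal 0.305 0.541 -0.784
outer loop
vertex -0.156 -0.4 -0.435
vertex 0.641 -0.425 -0.142
vertex 0.032 -1.366 -1.029
endloop
endfacet
facet normal 0.163 -0.841 -0.516
outer loop
vertex 0.829 -1.391 -0.736
vertex 0.576 -1.84 -0.085
vertex 0.032 -1.366 -1.029
endloop
endfacet
facet normal 0.305 0.541 -0.784
outer loop
vertex 0.032 -1.366 -1.029
vertex 0.641 -0.425 -0.142
vertex 0.829 -1.391 -0.736
endloop
endfacet
facet normal 0.938 -0.029 0.345
outer loop
vertex 0.829 -1.391 -0.736
vertex 0.388 -0.874 0.509
vertex 0.576 -1.84 -0.085
endloop
endfacet
facet normal 0.938 -0.029 0.345
outer loop
vertex 0.641 -0.425 -0.142
vertex 0.388 -0.874 0.509
vertex 0.829 -1.391 -0.736
endloop
endfacet

endsolid


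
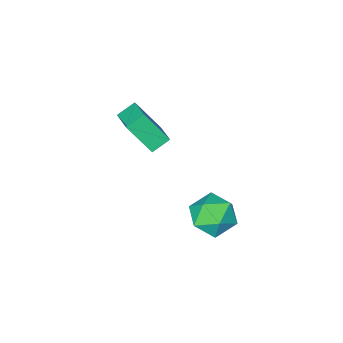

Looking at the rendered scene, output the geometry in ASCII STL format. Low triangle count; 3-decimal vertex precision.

solid 
facet normal 0.097 0.463 0.881
outer loop
vertex -2.684 2.134 -0.181
vertex -3.643 1.594 0.209
vertex -2.595 1.1 0.353
endloop
endfacet
facet normal 0.735 0.360 0.575
outer loop
vertex -2.684 2.134 -0.181
vertex -2.595 1.1 0.353
vertex -1.958 1.321 -0.599
endloop
endfacet
facet normal 0.729 0.682 -0.062
outer loop
vertex -2.684 2.134 -0.181
vertex -1.958 1.321 -0.599
vertex -2.611 1.952 -1.332
endloop
endfacet
facet normal 0.087 0.985 -0.150
outer loop
vertex -2.684 2.134 -0.181
vertex -2.611 1.952 -1.332
vertex -3.653 2.12 -0.833
endloop
endfacet
facet normal -0.303 0.850 0.432
outer loop
vertex -2.684 2.134 -0.181
vertex -3.653 2.12 -0.833
vertex -3.643 1.594 0.209
endloop
endfacet
facet normal 0.816 -0.340 0.467
outer loop
vertex -1.958 1.321 -0.599
vertex -2.595 1.1 0.353
vertex -2.467 0.28 -0.467
endloop
endfacet
facet normal -0.214 -0.173 0.961
outer loop
vertex -2.595 1.1 0.353
vertex -3.643 1.594 0.209
vertex -3.509 0.448 0.032
endloop
endfacet
facet normal -0.861 0.451 0.236
outer loop
vertex -3.643 1.594 0.209
vertex -3.653 2.12 -0.833
vertex -4.162 1.079 -0.701
endloop
endfacet
facet normal -0.230 0.670 -0.706
outer loop
vertex -3.653 2.12 -0.833
vertex -2.611 1.952 -1.332
vertex -3.525 1.3 -1.653
endloop
endfacet
facet normal 0.807 0.181 -0.563
outer loop
vertex -2.611 1.952 -1.332
vertex -1.958 1.321 -0.599
vertex -2.477 0.806 -1.509
endloop
endfacet
facet normal -0.087 -0.985 0.150
outer loop
vertex -3.436 0.266 -1.119
vertex -2.467 0.28 -0.467
vertex -3.509 0.448 0.032
endloop
endfacet
facet normal -0.729 -0.682 0.062
outer loop
vertex -3.436 0.266 -1.119
vertex -3.509 0.448 0.032
vertex -4.162 1.079 -0.701
endloop
endfacet
facet normal -0.735 -0.360 -0.575
outer loop
vertex -3.436 0.266 -1.119
vertex -4.162 1.079 -0.701
vertex -3.525 1.3 -1.653
endloop
endfacet
facet normal -0.097 -0.463 -0.881
outer loop
vertex -3.436 0.266 -1.119
vertex -3.525 1.3 -1.653
vertex -2.477 0.806 -1.509
endloop
endfacet
facet normal 0.303 -0.850 -0.432
outer loop
vertex -3.436 0.266 -1.119
vertex -2.477 0.806 -1.509
vertex -2.467 0.28 -0.467
endloop
endfacet
facet normal 0.230 -0.670 0.706
outer loop
vertex -3.509 0.448 0.032
vertex -2.467 0.28 -0.467
vertex -2.595 1.1 0.353
endloop
endfacet
facet normal -0.807 -0.181 0.563
outer loop
vertex -4.162 1.079 -0.701
vertex -3.509 0.448 0.032
vertex -3.643 1.594 0.209
endloop
endfacet
facet normal -0.816 0.340 -0.467
outer loop
vertex -3.525 1.3 -1.653
vertex -4.162 1.079 -0.701
vertex -3.653 2.12 -0.833
endloop
endfacet
facet normal 0.214 0.173 -0.961
outer loop
vertex -2.477 0.806 -1.509
vertex -3.525 1.3 -1.653
vertex -2.611 1.952 -1.332
endloop
endfacet
facet normal 0.861 -0.451 -0.236
outer loop
vertex -2.467 0.28 -0.467
vertex -2.477 0.806 -1.509
vertex -1.958 1.321 -0.599
endloop
endfacet
facet normal -0.869 0.108 0.482
outer loop
vertex -3.362 -4.966 2.105
vertex -2.884 -3.588 2.657
vertex -4.114 -4.083 0.55
endloop
endfacet
facet normal -0.306 -0.884 -0.354
outer loop
vertex -3.236 -4.192 0.063
vertex -3.362 -4.966 2.105
vertex -4.114 -4.083 0.55
endloop
endfacet
facet normal -0.869 0.108 0.482
outer loop
vertex -4.114 -4.083 0.55
vertex -2.884 -3.588 2.657
vertex -3.636 -2.704 1.102
endloop
endfacet
facet normal -0.388 0.455 -0.801
outer loop
vertex -3.636 -2.704 1.102
vertex -3.236 -4.192 0.063
vertex -4.114 -4.083 0.55
endloop
endfacet
facet normal 0.388 -0.456 0.801
outer loop
vertex -3.362 -4.966 2.105
vertex -2.006 -3.697 2.17
vertex -2.884 -3.588 2.657
endloop
endfacet
facet normal -0.307 -0.884 -0.354
outer loop
vertex -2.484 -5.076 1.618
vertex -3.362 -4.966 2.105
vertex -3.236 -4.192 0.063
endloop
endfacet
facet normal 0.388 -0.455 0.802
outer loop
vertex -2.484 -5.076 1.618
vertex -2.006 -3.697 2.17
vertex -3.362 -4.966 2.105
endloop
endfacet
facet normal 0.306 0.884 0.354
outer loop
vertex -2.884 -3.588 2.657
vertex -2.006 -3.697 2.17
vertex -3.636 -2.704 1.102
endloop
endfacet
facet normal -0.387 0.455 -0.801
outer loop
vertex -2.758 -2.814 0.615
vertex -3.236 -4.192 0.063
vertex -3.636 -2.704 1.102
endloop
endfacet
facet normal 0.307 0.884 0.353
outer loop
vertex -3.636 -2.704 1.102
vertex -2.006 -3.697 2.17
vertex -2.758 -2.814 0.615
endloop
endfacet
facet normal 0.869 -0.108 -0.482
outer loop
vertex -2.758 -2.814 0.615
vertex -2.484 -5.076 1.618
vertex -3.236 -4.192 0.063
endloop
endfacet
facet normal 0.869 -0.108 -0.482
outer loop
vertex -2.006 -3.697 2.17
vertex -2.484 -5.076 1.618
vertex -2.758 -2.814 0.615
endloop
endfacet

endsolid


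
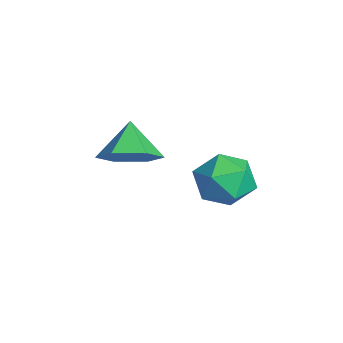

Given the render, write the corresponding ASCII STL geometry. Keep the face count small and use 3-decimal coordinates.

solid 
facet normal -0.077 0.495 0.866
outer loop
vertex 1.107 3.468 -1.377
vertex 1.243 2.458 -0.788
vertex 2.185 3.105 -1.074
endloop
endfacet
facet normal 0.206 0.910 0.359
outer loop
vertex 1.107 3.468 -1.377
vertex 2.185 3.105 -1.074
vertex 1.998 3.568 -2.14
endloop
endfacet
facet normal -0.260 0.949 -0.180
outer loop
vertex 1.107 3.468 -1.377
vertex 1.998 3.568 -2.14
vertex 0.941 3.207 -2.514
endloop
endfacet
facet normal -0.830 0.557 -0.007
outer loop
vertex 1.107 3.468 -1.377
vertex 0.941 3.207 -2.514
vertex 0.474 2.521 -1.677
endloop
endfacet
facet normal -0.717 0.277 0.640
outer loop
vertex 1.107 3.468 -1.377
vertex 0.474 2.521 -1.677
vertex 1.243 2.458 -0.788
endloop
endfacet
facet normal 0.797 0.592 0.117
outer loop
vertex 1.998 3.568 -2.14
vertex 2.185 3.105 -1.074
vertex 2.686 2.619 -2.023
endloop
endfacet
facet normal 0.339 -0.080 0.937
outer loop
vertex 2.185 3.105 -1.074
vertex 1.243 2.458 -0.788
vertex 2.219 1.933 -1.186
endloop
endfacet
facet normal -0.696 -0.434 0.571
outer loop
vertex 1.243 2.458 -0.788
vertex 0.474 2.521 -1.677
vertex 1.162 1.572 -1.56
endloop
endfacet
facet normal -0.880 0.020 -0.475
outer loop
vertex 0.474 2.521 -1.677
vertex 0.941 3.207 -2.514
vertex 0.975 2.035 -2.626
endloop
endfacet
facet normal 0.044 0.654 -0.755
outer loop
vertex 0.941 3.207 -2.514
vertex 1.998 3.568 -2.14
vertex 1.917 2.682 -2.912
endloop
endfacet
facet normal 0.830 -0.557 0.007
outer loop
vertex 2.053 1.672 -2.323
vertex 2.686 2.619 -2.023
vertex 2.219 1.933 -1.186
endloop
endfacet
facet normal 0.260 -0.949 0.180
outer loop
vertex 2.053 1.672 -2.323
vertex 2.219 1.933 -1.186
vertex 1.162 1.572 -1.56
endloop
endfacet
facet normal -0.206 -0.910 -0.359
outer loop
vertex 2.053 1.672 -2.323
vertex 1.162 1.572 -1.56
vertex 0.975 2.035 -2.626
endloop
endfacet
facet normal 0.077 -0.495 -0.866
outer loop
vertex 2.053 1.672 -2.323
vertex 0.975 2.035 -2.626
vertex 1.917 2.682 -2.912
endloop
endfacet
facet normal 0.717 -0.277 -0.640
outer loop
vertex 2.053 1.672 -2.323
vertex 1.917 2.682 -2.912
vertex 2.686 2.619 -2.023
endloop
endfacet
facet normal 0.880 -0.020 0.475
outer loop
vertex 2.219 1.933 -1.186
vertex 2.686 2.619 -2.023
vertex 2.185 3.105 -1.074
endloop
endfacet
facet normal -0.044 -0.654 0.755
outer loop
vertex 1.162 1.572 -1.56
vertex 2.219 1.933 -1.186
vertex 1.243 2.458 -0.788
endloop
endfacet
facet normal -0.797 -0.592 -0.117
outer loop
vertex 0.975 2.035 -2.626
vertex 1.162 1.572 -1.56
vertex 0.474 2.521 -1.677
endloop
endfacet
facet normal -0.339 0.080 -0.937
outer loop
vertex 1.917 2.682 -2.912
vertex 0.975 2.035 -2.626
vertex 0.941 3.207 -2.514
endloop
endfacet
facet normal 0.696 0.434 -0.571
outer loop
vertex 2.686 2.619 -2.023
vertex 1.917 2.682 -2.912
vertex 1.998 3.568 -2.14
endloop
endfacet
facet normal 0.684 -0.169 -0.710
outer loop
vertex 2.937 -1.509 1.058
vertex 2.419 -0.804 0.391
vertex 3.209 -0.443 1.066
endloop
endfacet
facet normal 0.202 -0.059 0.978
outer loop
vertex 2.937 -1.509 1.058
vertex 3.209 -0.443 1.066
vertex 1.421 -0.556 1.429
endloop
endfacet
facet normal 0.684 -0.169 -0.710
outer loop
vertex 3.209 -0.443 1.066
vertex 2.419 -0.804 0.391
vertex 2.691 0.262 0.399
endloop
endfacet
facet normal 0.094 0.720 0.688
outer loop
vertex 3.209 -0.443 1.066
vertex 2.691 0.262 0.399
vertex 1.421 -0.556 1.429
endloop
endfacet
facet normal 0.683 -0.169 -0.710
outer loop
vertex 2.691 0.262 0.399
vertex 2.419 -0.804 0.391
vertex 1.901 -0.099 -0.275
endloop
endfacet
facet normal -0.482 0.871 0.098
outer loop
vertex 2.691 0.262 0.399
vertex 1.901 -0.099 -0.275
vertex 1.421 -0.556 1.429
endloop
endfacet
facet normal 0.683 -0.170 -0.711
outer loop
vertex 1.901 -0.099 -0.275
vertex 2.419 -0.804 0.391
vertex 1.628 -1.164 -0.283
endloop
endfacet
facet normal -0.948 0.245 -0.202
outer loop
vertex 1.901 -0.099 -0.275
vertex 1.628 -1.164 -0.283
vertex 1.421 -0.556 1.429
endloop
endfacet
facet normal 0.683 -0.170 -0.710
outer loop
vertex 1.628 -1.164 -0.283
vertex 2.419 -0.804 0.391
vertex 2.146 -1.869 0.384
endloop
endfacet
facet normal -0.841 -0.534 0.088
outer loop
vertex 1.628 -1.164 -0.283
vertex 2.146 -1.869 0.384
vertex 1.421 -0.556 1.429
endloop
endfacet
facet normal 0.683 -0.170 -0.710
outer loop
vertex 2.146 -1.869 0.384
vertex 2.419 -0.804 0.391
vertex 2.937 -1.509 1.058
endloop
endfacet
facet normal -0.265 -0.686 0.678
outer loop
vertex 2.146 -1.869 0.384
vertex 2.937 -1.509 1.058
vertex 1.421 -0.556 1.429
endloop
endfacet

endsolid


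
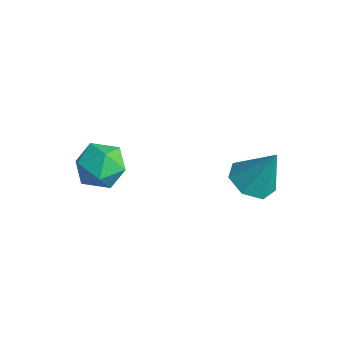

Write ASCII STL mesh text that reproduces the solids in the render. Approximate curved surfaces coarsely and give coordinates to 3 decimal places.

solid 
facet normal -0.195 -0.346 0.918
outer loop
vertex -1.481 -1.191 -0.596
vertex -1.114 -1.74 -0.725
vertex -0.822 -1.196 -0.458
endloop
endfacet
facet normal -0.188 0.368 0.911
outer loop
vertex -1.481 -1.191 -0.596
vertex -0.822 -1.196 -0.458
vertex -1.104 -0.652 -0.736
endloop
endfacet
facet normal -0.678 0.589 0.441
outer loop
vertex -1.481 -1.191 -0.596
vertex -1.104 -0.652 -0.736
vertex -1.57 -0.86 -1.175
endloop
endfacet
facet normal -0.987 0.010 0.158
outer loop
vertex -1.481 -1.191 -0.596
vertex -1.57 -0.86 -1.175
vertex -1.576 -1.533 -1.168
endloop
endfacet
facet normal -0.688 -0.567 0.453
outer loop
vertex -1.481 -1.191 -0.596
vertex -1.576 -1.533 -1.168
vertex -1.114 -1.74 -0.725
endloop
endfacet
facet normal 0.452 0.580 0.677
outer loop
vertex -1.104 -0.652 -0.736
vertex -0.822 -1.196 -0.458
vertex -0.504 -0.867 -0.952
endloop
endfacet
facet normal 0.441 -0.575 0.689
outer loop
vertex -0.822 -1.196 -0.458
vertex -1.114 -1.74 -0.725
vertex -0.51 -1.54 -0.945
endloop
endfacet
facet normal -0.357 -0.932 -0.063
outer loop
vertex -1.114 -1.74 -0.725
vertex -1.576 -1.533 -1.168
vertex -0.976 -1.748 -1.384
endloop
endfacet
facet normal -0.841 0.002 -0.540
outer loop
vertex -1.576 -1.533 -1.168
vertex -1.57 -0.86 -1.175
vertex -1.258 -1.204 -1.662
endloop
endfacet
facet normal -0.340 0.937 -0.083
outer loop
vertex -1.57 -0.86 -1.175
vertex -1.104 -0.652 -0.736
vertex -0.966 -0.66 -1.395
endloop
endfacet
facet normal 0.987 -0.010 -0.158
outer loop
vertex -0.599 -1.209 -1.524
vertex -0.504 -0.867 -0.952
vertex -0.51 -1.54 -0.945
endloop
endfacet
facet normal 0.678 -0.589 -0.441
outer loop
vertex -0.599 -1.209 -1.524
vertex -0.51 -1.54 -0.945
vertex -0.976 -1.748 -1.384
endloop
endfacet
facet normal 0.188 -0.368 -0.911
outer loop
vertex -0.599 -1.209 -1.524
vertex -0.976 -1.748 -1.384
vertex -1.258 -1.204 -1.662
endloop
endfacet
facet normal 0.195 0.346 -0.918
outer loop
vertex -0.599 -1.209 -1.524
vertex -1.258 -1.204 -1.662
vertex -0.966 -0.66 -1.395
endloop
endfacet
facet normal 0.688 0.567 -0.453
outer loop
vertex -0.599 -1.209 -1.524
vertex -0.966 -0.66 -1.395
vertex -0.504 -0.867 -0.952
endloop
endfacet
facet normal 0.841 -0.002 0.540
outer loop
vertex -0.51 -1.54 -0.945
vertex -0.504 -0.867 -0.952
vertex -0.822 -1.196 -0.458
endloop
endfacet
facet normal 0.340 -0.937 0.083
outer loop
vertex -0.976 -1.748 -1.384
vertex -0.51 -1.54 -0.945
vertex -1.114 -1.74 -0.725
endloop
endfacet
facet normal -0.452 -0.580 -0.677
outer loop
vertex -1.258 -1.204 -1.662
vertex -0.976 -1.748 -1.384
vertex -1.576 -1.533 -1.168
endloop
endfacet
facet normal -0.441 0.575 -0.689
outer loop
vertex -0.966 -0.66 -1.395
vertex -1.258 -1.204 -1.662
vertex -1.57 -0.86 -1.175
endloop
endfacet
facet normal 0.357 0.932 0.063
outer loop
vertex -0.504 -0.867 -0.952
vertex -0.966 -0.66 -1.395
vertex -1.104 -0.652 -0.736
endloop
endfacet
facet normal -0.330 -0.316 -0.889
outer loop
vertex 2.144 1.018 -0.821
vertex 1.579 1.116 -0.646
vertex 1.956 1.493 -0.92
endloop
endfacet
facet normal 0.930 0.368 -0.001
outer loop
vertex 2.144 1.018 -0.821
vertex 1.956 1.493 -0.92
vertex 1.961 1.484 0.386
endloop
endfacet
facet normal -0.329 -0.317 -0.889
outer loop
vertex 1.956 1.493 -0.92
vertex 1.579 1.116 -0.646
vertex 1.483 1.684 -0.813
endloop
endfacet
facet normal 0.375 0.927 0.005
outer loop
vertex 1.956 1.493 -0.92
vertex 1.483 1.684 -0.813
vertex 1.961 1.484 0.386
endloop
endfacet
facet normal -0.330 -0.317 -0.889
outer loop
vertex 1.483 1.684 -0.813
vertex 1.579 1.116 -0.646
vertex 1.083 1.447 -0.58
endloop
endfacet
facet normal -0.357 0.888 0.290
outer loop
vertex 1.483 1.684 -0.813
vertex 1.083 1.447 -0.58
vertex 1.961 1.484 0.386
endloop
endfacet
facet normal -0.330 -0.318 -0.889
outer loop
vertex 1.083 1.447 -0.58
vertex 1.579 1.116 -0.646
vertex 1.056 0.961 -0.396
endloop
endfacet
facet normal -0.715 0.282 0.639
outer loop
vertex 1.083 1.447 -0.58
vertex 1.056 0.961 -0.396
vertex 1.961 1.484 0.386
endloop
endfacet
facet normal -0.331 -0.318 -0.889
outer loop
vertex 1.056 0.961 -0.396
vertex 1.579 1.116 -0.646
vertex 1.422 0.591 -0.4
endloop
endfacet
facet normal -0.431 -0.435 0.790
outer loop
vertex 1.056 0.961 -0.396
vertex 1.422 0.591 -0.4
vertex 1.961 1.484 0.386
endloop
endfacet
facet normal -0.329 -0.318 -0.889
outer loop
vertex 1.422 0.591 -0.4
vertex 1.579 1.116 -0.646
vertex 1.907 0.617 -0.589
endloop
endfacet
facet normal 0.284 -0.724 0.628
outer loop
vertex 1.422 0.591 -0.4
vertex 1.907 0.617 -0.589
vertex 1.961 1.484 0.386
endloop
endfacet
facet normal -0.330 -0.319 -0.888
outer loop
vertex 1.907 0.617 -0.589
vertex 1.579 1.116 -0.646
vertex 2.144 1.018 -0.821
endloop
endfacet
facet normal 0.889 -0.366 0.276
outer loop
vertex 1.907 0.617 -0.589
vertex 2.144 1.018 -0.821
vertex 1.961 1.484 0.386
endloop
endfacet

endsolid


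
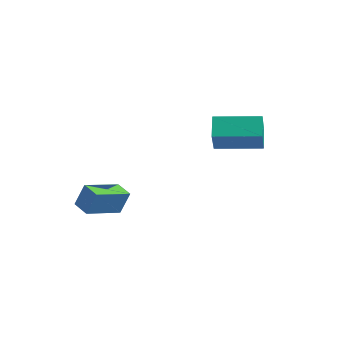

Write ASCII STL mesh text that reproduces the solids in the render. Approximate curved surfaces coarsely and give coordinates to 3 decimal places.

solid 
facet normal -0.477 0.645 0.596
outer loop
vertex 1.897 2.809 4.737
vertex 3.664 4.03 4.83
vertex 1.449 3.544 3.583
endloop
endfacet
facet normal -0.822 -0.568 -0.043
outer loop
vertex 2.036 2.75 2.85
vertex 1.897 2.809 4.737
vertex 1.449 3.544 3.583
endloop
endfacet
facet normal -0.477 0.645 0.596
outer loop
vertex 1.449 3.544 3.583
vertex 3.664 4.03 4.83
vertex 3.216 4.765 3.676
endloop
endfacet
facet normal -0.311 0.511 -0.802
outer loop
vertex 3.216 4.765 3.676
vertex 2.036 2.75 2.85
vertex 1.449 3.544 3.583
endloop
endfacet
facet normal 0.311 -0.511 0.802
outer loop
vertex 1.897 2.809 4.737
vertex 4.251 3.236 4.097
vertex 3.664 4.03 4.83
endloop
endfacet
facet normal -0.822 -0.568 -0.043
outer loop
vertex 2.484 2.015 4.004
vertex 1.897 2.809 4.737
vertex 2.036 2.75 2.85
endloop
endfacet
facet normal 0.311 -0.511 0.802
outer loop
vertex 2.484 2.015 4.004
vertex 4.251 3.236 4.097
vertex 1.897 2.809 4.737
endloop
endfacet
facet normal 0.822 0.568 0.043
outer loop
vertex 3.664 4.03 4.83
vertex 4.251 3.236 4.097
vertex 3.216 4.765 3.676
endloop
endfacet
facet normal -0.311 0.511 -0.802
outer loop
vertex 3.803 3.971 2.943
vertex 2.036 2.75 2.85
vertex 3.216 4.765 3.676
endloop
endfacet
facet normal 0.822 0.568 0.043
outer loop
vertex 3.216 4.765 3.676
vertex 4.251 3.236 4.097
vertex 3.803 3.971 2.943
endloop
endfacet
facet normal 0.477 -0.645 -0.596
outer loop
vertex 3.803 3.971 2.943
vertex 2.484 2.015 4.004
vertex 2.036 2.75 2.85
endloop
endfacet
facet normal 0.477 -0.645 -0.596
outer loop
vertex 4.251 3.236 4.097
vertex 2.484 2.015 4.004
vertex 3.803 3.971 2.943
endloop
endfacet
facet normal -0.945 0.260 0.198
outer loop
vertex -2.708 -0.35 0.291
vertex -2.329 1.464 -0.284
vertex -3.039 -0.654 -0.886
endloop
endfacet
facet normal -0.195 -0.935 0.296
outer loop
vertex -2.131 -0.904 -1.076
vertex -2.708 -0.35 0.291
vertex -3.039 -0.654 -0.886
endloop
endfacet
facet normal -0.945 0.261 0.198
outer loop
vertex -3.039 -0.654 -0.886
vertex -2.329 1.464 -0.284
vertex -2.659 1.16 -1.461
endloop
endfacet
facet normal -0.262 -0.241 -0.934
outer loop
vertex -2.659 1.16 -1.461
vertex -2.131 -0.904 -1.076
vertex -3.039 -0.654 -0.886
endloop
endfacet
facet normal 0.262 0.241 0.934
outer loop
vertex -2.708 -0.35 0.291
vertex -1.421 1.214 -0.474
vertex -2.329 1.464 -0.284
endloop
endfacet
facet normal -0.196 -0.935 0.296
outer loop
vertex -1.801 -0.6 0.101
vertex -2.708 -0.35 0.291
vertex -2.131 -0.904 -1.076
endloop
endfacet
facet normal 0.262 0.241 0.934
outer loop
vertex -1.801 -0.6 0.101
vertex -1.421 1.214 -0.474
vertex -2.708 -0.35 0.291
endloop
endfacet
facet normal 0.195 0.935 -0.296
outer loop
vertex -2.329 1.464 -0.284
vertex -1.421 1.214 -0.474
vertex -2.659 1.16 -1.461
endloop
endfacet
facet normal -0.262 -0.241 -0.934
outer loop
vertex -1.752 0.91 -1.651
vertex -2.131 -0.904 -1.076
vertex -2.659 1.16 -1.461
endloop
endfacet
facet normal 0.196 0.935 -0.296
outer loop
vertex -2.659 1.16 -1.461
vertex -1.421 1.214 -0.474
vertex -1.752 0.91 -1.651
endloop
endfacet
facet normal 0.945 -0.260 -0.198
outer loop
vertex -1.752 0.91 -1.651
vertex -1.801 -0.6 0.101
vertex -2.131 -0.904 -1.076
endloop
endfacet
facet normal 0.945 -0.261 -0.198
outer loop
vertex -1.421 1.214 -0.474
vertex -1.801 -0.6 0.101
vertex -1.752 0.91 -1.651
endloop
endfacet

endsolid


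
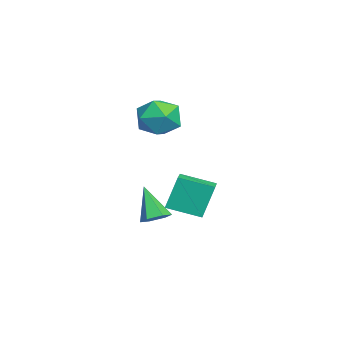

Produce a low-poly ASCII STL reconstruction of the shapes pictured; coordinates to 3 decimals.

solid 
facet normal -0.239 0.259 0.936
outer loop
vertex -3.912 -0.177 1.678
vertex -4.673 -0.917 1.688
vertex -3.69 -1.162 2.007
endloop
endfacet
facet normal 0.454 0.373 0.809
outer loop
vertex -3.912 -0.177 1.678
vertex -3.69 -1.162 2.007
vertex -3.004 -0.644 1.384
endloop
endfacet
facet normal 0.507 0.823 0.258
outer loop
vertex -3.912 -0.177 1.678
vertex -3.004 -0.644 1.384
vertex -3.564 -0.078 0.68
endloop
endfacet
facet normal -0.154 0.987 0.044
outer loop
vertex -3.912 -0.177 1.678
vertex -3.564 -0.078 0.68
vertex -4.595 -0.247 0.868
endloop
endfacet
facet normal -0.615 0.638 0.463
outer loop
vertex -3.912 -0.177 1.678
vertex -4.595 -0.247 0.868
vertex -4.673 -0.917 1.688
endloop
endfacet
facet normal 0.747 -0.249 0.616
outer loop
vertex -3.004 -0.644 1.384
vertex -3.69 -1.162 2.007
vertex -3.205 -1.673 1.212
endloop
endfacet
facet normal -0.374 -0.432 0.821
outer loop
vertex -3.69 -1.162 2.007
vertex -4.673 -0.917 1.688
vertex -4.236 -1.842 1.4
endloop
endfacet
facet normal -0.982 0.182 0.056
outer loop
vertex -4.673 -0.917 1.688
vertex -4.595 -0.247 0.868
vertex -4.796 -1.276 0.696
endloop
endfacet
facet normal -0.236 0.746 -0.623
outer loop
vertex -4.595 -0.247 0.868
vertex -3.564 -0.078 0.68
vertex -4.11 -0.758 0.073
endloop
endfacet
facet normal 0.833 0.480 -0.277
outer loop
vertex -3.564 -0.078 0.68
vertex -3.004 -0.644 1.384
vertex -3.127 -1.003 0.392
endloop
endfacet
facet normal 0.154 -0.987 -0.044
outer loop
vertex -3.888 -1.743 0.402
vertex -3.205 -1.673 1.212
vertex -4.236 -1.842 1.4
endloop
endfacet
facet normal -0.507 -0.823 -0.258
outer loop
vertex -3.888 -1.743 0.402
vertex -4.236 -1.842 1.4
vertex -4.796 -1.276 0.696
endloop
endfacet
facet normal -0.454 -0.373 -0.809
outer loop
vertex -3.888 -1.743 0.402
vertex -4.796 -1.276 0.696
vertex -4.11 -0.758 0.073
endloop
endfacet
facet normal 0.239 -0.259 -0.936
outer loop
vertex -3.888 -1.743 0.402
vertex -4.11 -0.758 0.073
vertex -3.127 -1.003 0.392
endloop
endfacet
facet normal 0.615 -0.638 -0.463
outer loop
vertex -3.888 -1.743 0.402
vertex -3.127 -1.003 0.392
vertex -3.205 -1.673 1.212
endloop
endfacet
facet normal 0.236 -0.746 0.623
outer loop
vertex -4.236 -1.842 1.4
vertex -3.205 -1.673 1.212
vertex -3.69 -1.162 2.007
endloop
endfacet
facet normal -0.833 -0.480 0.277
outer loop
vertex -4.796 -1.276 0.696
vertex -4.236 -1.842 1.4
vertex -4.673 -0.917 1.688
endloop
endfacet
facet normal -0.747 0.249 -0.616
outer loop
vertex -4.11 -0.758 0.073
vertex -4.796 -1.276 0.696
vertex -4.595 -0.247 0.868
endloop
endfacet
facet normal 0.374 0.432 -0.821
outer loop
vertex -3.127 -1.003 0.392
vertex -4.11 -0.758 0.073
vertex -3.564 -0.078 0.68
endloop
endfacet
facet normal 0.982 -0.182 -0.056
outer loop
vertex -3.205 -1.673 1.212
vertex -3.127 -1.003 0.392
vertex -3.004 -0.644 1.384
endloop
endfacet
facet normal 0.462 0.305 -0.833
outer loop
vertex -2.584 -1.379 -4.032
vertex -3.122 -1.039 -4.206
vertex -2.654 -0.751 -3.841
endloop
endfacet
facet normal 0.689 -0.139 0.711
outer loop
vertex -2.584 -1.379 -4.032
vertex -2.654 -0.751 -3.841
vertex -3.918 -1.561 -2.774
endloop
endfacet
facet normal 0.463 0.304 -0.833
outer loop
vertex -2.654 -0.751 -3.841
vertex -3.122 -1.039 -4.206
vertex -3.192 -0.411 -4.016
endloop
endfacet
facet normal 0.185 0.665 0.724
outer loop
vertex -2.654 -0.751 -3.841
vertex -3.192 -0.411 -4.016
vertex -3.918 -1.561 -2.774
endloop
endfacet
facet normal 0.463 0.304 -0.833
outer loop
vertex -3.192 -0.411 -4.016
vertex -3.122 -1.039 -4.206
vertex -3.66 -0.699 -4.381
endloop
endfacet
facet normal -0.650 0.708 0.275
outer loop
vertex -3.192 -0.411 -4.016
vertex -3.66 -0.699 -4.381
vertex -3.918 -1.561 -2.774
endloop
endfacet
facet normal 0.462 0.303 -0.833
outer loop
vertex -3.66 -0.699 -4.381
vertex -3.122 -1.039 -4.206
vertex -3.591 -1.327 -4.571
endloop
endfacet
facet normal -0.981 -0.052 -0.185
outer loop
vertex -3.66 -0.699 -4.381
vertex -3.591 -1.327 -4.571
vertex -3.918 -1.561 -2.774
endloop
endfacet
facet normal 0.462 0.304 -0.833
outer loop
vertex -3.591 -1.327 -4.571
vertex -3.122 -1.039 -4.206
vertex -3.053 -1.667 -4.397
endloop
endfacet
facet normal -0.477 -0.856 -0.198
outer loop
vertex -3.591 -1.327 -4.571
vertex -3.053 -1.667 -4.397
vertex -3.918 -1.561 -2.774
endloop
endfacet
facet normal 0.462 0.304 -0.833
outer loop
vertex -3.053 -1.667 -4.397
vertex -3.122 -1.039 -4.206
vertex -2.584 -1.379 -4.032
endloop
endfacet
facet normal 0.358 -0.900 0.250
outer loop
vertex -3.053 -1.667 -4.397
vertex -2.584 -1.379 -4.032
vertex -3.918 -1.561 -2.774
endloop
endfacet
facet normal -0.979 0.044 -0.197
outer loop
vertex -2.52 -0.072 -1.509
vertex -2.367 1.366 -1.947
vertex -2.241 -0.557 -3.008
endloop
endfacet
facet normal -0.102 -0.952 0.289
outer loop
vertex -1.173 -0.606 -2.793
vertex -2.52 -0.072 -1.509
vertex -2.241 -0.557 -3.008
endloop
endfacet
facet normal -0.979 0.044 -0.197
outer loop
vertex -2.241 -0.557 -3.008
vertex -2.367 1.366 -1.947
vertex -2.088 0.88 -3.445
endloop
endfacet
facet normal 0.175 -0.303 -0.937
outer loop
vertex -2.088 0.88 -3.445
vertex -1.173 -0.606 -2.793
vertex -2.241 -0.557 -3.008
endloop
endfacet
facet normal -0.175 0.304 0.937
outer loop
vertex -2.52 -0.072 -1.509
vertex -1.299 1.317 -1.732
vertex -2.367 1.366 -1.947
endloop
endfacet
facet normal -0.101 -0.952 0.290
outer loop
vertex -1.452 -0.12 -1.295
vertex -2.52 -0.072 -1.509
vertex -1.173 -0.606 -2.793
endloop
endfacet
facet normal -0.174 0.303 0.937
outer loop
vertex -1.452 -0.12 -1.295
vertex -1.299 1.317 -1.732
vertex -2.52 -0.072 -1.509
endloop
endfacet
facet normal 0.102 0.952 -0.290
outer loop
vertex -2.367 1.366 -1.947
vertex -1.299 1.317 -1.732
vertex -2.088 0.88 -3.445
endloop
endfacet
facet normal 0.174 -0.304 -0.937
outer loop
vertex -1.02 0.832 -3.231
vertex -1.173 -0.606 -2.793
vertex -2.088 0.88 -3.445
endloop
endfacet
facet normal 0.101 0.952 -0.289
outer loop
vertex -2.088 0.88 -3.445
vertex -1.299 1.317 -1.732
vertex -1.02 0.832 -3.231
endloop
endfacet
facet normal 0.979 -0.044 0.197
outer loop
vertex -1.02 0.832 -3.231
vertex -1.452 -0.12 -1.295
vertex -1.173 -0.606 -2.793
endloop
endfacet
facet normal 0.979 -0.044 0.197
outer loop
vertex -1.299 1.317 -1.732
vertex -1.452 -0.12 -1.295
vertex -1.02 0.832 -3.231
endloop
endfacet

endsolid


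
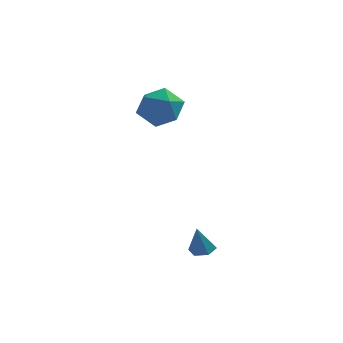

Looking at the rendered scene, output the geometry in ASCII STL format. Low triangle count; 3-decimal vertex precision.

solid 
facet normal 0.172 0.158 -0.972
outer loop
vertex 3.359 -1.952 -2.528
vertex 3.016 -2.484 -2.675
vertex 2.719 -1.907 -2.634
endloop
endfacet
facet normal -0.023 0.864 0.504
outer loop
vertex 3.359 -1.952 -2.528
vertex 2.719 -1.907 -2.634
vertex 2.764 -2.716 -1.245
endloop
endfacet
facet normal 0.172 0.158 -0.972
outer loop
vertex 2.719 -1.907 -2.634
vertex 3.016 -2.484 -2.675
vertex 2.376 -2.44 -2.781
endloop
endfacet
facet normal -0.839 0.459 0.294
outer loop
vertex 2.719 -1.907 -2.634
vertex 2.376 -2.44 -2.781
vertex 2.764 -2.716 -1.245
endloop
endfacet
facet normal 0.172 0.158 -0.972
outer loop
vertex 2.376 -2.44 -2.781
vertex 3.016 -2.484 -2.675
vertex 2.674 -3.016 -2.822
endloop
endfacet
facet normal -0.876 -0.463 0.138
outer loop
vertex 2.376 -2.44 -2.781
vertex 2.674 -3.016 -2.822
vertex 2.764 -2.716 -1.245
endloop
endfacet
facet normal 0.172 0.158 -0.972
outer loop
vertex 2.674 -3.016 -2.822
vertex 3.016 -2.484 -2.675
vertex 3.313 -3.061 -2.716
endloop
endfacet
facet normal -0.101 -0.976 0.191
outer loop
vertex 2.674 -3.016 -2.822
vertex 3.313 -3.061 -2.716
vertex 2.764 -2.716 -1.245
endloop
endfacet
facet normal 0.172 0.158 -0.972
outer loop
vertex 3.313 -3.061 -2.716
vertex 3.016 -2.484 -2.675
vertex 3.656 -2.528 -2.569
endloop
endfacet
facet normal 0.716 -0.571 0.401
outer loop
vertex 3.313 -3.061 -2.716
vertex 3.656 -2.528 -2.569
vertex 2.764 -2.716 -1.245
endloop
endfacet
facet normal 0.172 0.158 -0.972
outer loop
vertex 3.656 -2.528 -2.569
vertex 3.016 -2.484 -2.675
vertex 3.359 -1.952 -2.528
endloop
endfacet
facet normal 0.754 0.349 0.557
outer loop
vertex 3.656 -2.528 -2.569
vertex 3.359 -1.952 -2.528
vertex 2.764 -2.716 -1.245
endloop
endfacet
facet normal -0.858 0.467 -0.215
outer loop
vertex 0.221 3.6 3.035
vertex -0.422 2.624 3.481
vertex -0.102 3.563 4.244
endloop
endfacet
facet normal -0.342 0.938 -0.063
outer loop
vertex 0.221 3.6 3.035
vertex -0.102 3.563 4.244
vertex 1.039 3.957 3.913
endloop
endfacet
facet normal 0.195 0.832 -0.520
outer loop
vertex 0.221 3.6 3.035
vertex 1.039 3.957 3.913
vertex 1.423 3.262 2.946
endloop
endfacet
facet normal 0.012 0.296 -0.955
outer loop
vertex 0.221 3.6 3.035
vertex 1.423 3.262 2.946
vertex 0.52 2.438 2.679
endloop
endfacet
facet normal -0.639 0.070 -0.766
outer loop
vertex 0.221 3.6 3.035
vertex 0.52 2.438 2.679
vertex -0.422 2.624 3.481
endloop
endfacet
facet normal -0.103 0.797 0.595
outer loop
vertex 1.039 3.957 3.913
vertex -0.102 3.563 4.244
vertex 0.9 3.202 4.901
endloop
endfacet
facet normal -0.937 0.036 0.348
outer loop
vertex -0.102 3.563 4.244
vertex -0.422 2.624 3.481
vertex -0.003 2.378 4.634
endloop
endfacet
facet normal -0.582 -0.604 -0.544
outer loop
vertex -0.422 2.624 3.481
vertex 0.52 2.438 2.679
vertex 0.381 1.683 3.667
endloop
endfacet
facet normal 0.470 -0.240 -0.849
outer loop
vertex 0.52 2.438 2.679
vertex 1.423 3.262 2.946
vertex 1.522 2.077 3.336
endloop
endfacet
facet normal 0.767 0.625 -0.145
outer loop
vertex 1.423 3.262 2.946
vertex 1.039 3.957 3.913
vertex 1.842 3.016 4.099
endloop
endfacet
facet normal -0.012 -0.296 0.955
outer loop
vertex 1.199 2.04 4.545
vertex 0.9 3.202 4.901
vertex -0.003 2.378 4.634
endloop
endfacet
facet normal -0.195 -0.832 0.520
outer loop
vertex 1.199 2.04 4.545
vertex -0.003 2.378 4.634
vertex 0.381 1.683 3.667
endloop
endfacet
facet normal 0.342 -0.938 0.063
outer loop
vertex 1.199 2.04 4.545
vertex 0.381 1.683 3.667
vertex 1.522 2.077 3.336
endloop
endfacet
facet normal 0.858 -0.467 0.215
outer loop
vertex 1.199 2.04 4.545
vertex 1.522 2.077 3.336
vertex 1.842 3.016 4.099
endloop
endfacet
facet normal 0.639 -0.070 0.766
outer loop
vertex 1.199 2.04 4.545
vertex 1.842 3.016 4.099
vertex 0.9 3.202 4.901
endloop
endfacet
facet normal -0.470 0.240 0.849
outer loop
vertex -0.003 2.378 4.634
vertex 0.9 3.202 4.901
vertex -0.102 3.563 4.244
endloop
endfacet
facet normal -0.767 -0.625 0.145
outer loop
vertex 0.381 1.683 3.667
vertex -0.003 2.378 4.634
vertex -0.422 2.624 3.481
endloop
endfacet
facet normal 0.103 -0.797 -0.595
outer loop
vertex 1.522 2.077 3.336
vertex 0.381 1.683 3.667
vertex 0.52 2.438 2.679
endloop
endfacet
facet normal 0.937 -0.036 -0.348
outer loop
vertex 1.842 3.016 4.099
vertex 1.522 2.077 3.336
vertex 1.423 3.262 2.946
endloop
endfacet
facet normal 0.582 0.604 0.544
outer loop
vertex 0.9 3.202 4.901
vertex 1.842 3.016 4.099
vertex 1.039 3.957 3.913
endloop
endfacet

endsolid
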